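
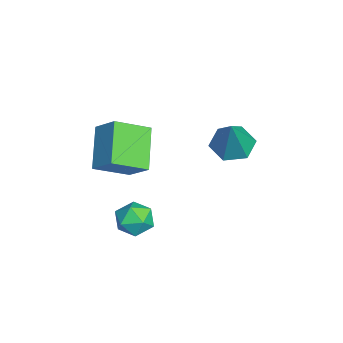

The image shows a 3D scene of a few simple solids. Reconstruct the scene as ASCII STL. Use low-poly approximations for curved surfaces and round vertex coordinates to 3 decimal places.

solid 
facet normal -0.392 -0.467 0.793
outer loop
vertex 1.018 -2.698 2.023
vertex 1.43 -3.346 1.845
vertex 1.741 -2.8 2.32
endloop
endfacet
facet normal -0.341 0.236 0.910
outer loop
vertex 1.018 -2.698 2.023
vertex 1.741 -2.8 2.32
vertex 1.521 -2.091 2.054
endloop
endfacet
facet normal -0.715 0.572 0.403
outer loop
vertex 1.018 -2.698 2.023
vertex 1.521 -2.091 2.054
vertex 1.073 -2.2 1.414
endloop
endfacet
facet normal -0.997 0.077 -0.027
outer loop
vertex 1.018 -2.698 2.023
vertex 1.073 -2.2 1.414
vertex 1.017 -2.975 1.284
endloop
endfacet
facet normal -0.797 -0.565 0.213
outer loop
vertex 1.018 -2.698 2.023
vertex 1.017 -2.975 1.284
vertex 1.43 -3.346 1.845
endloop
endfacet
facet normal 0.344 0.421 0.839
outer loop
vertex 1.521 -2.091 2.054
vertex 1.741 -2.8 2.32
vertex 2.243 -2.365 1.896
endloop
endfacet
facet normal 0.262 -0.714 0.649
outer loop
vertex 1.741 -2.8 2.32
vertex 1.43 -3.346 1.845
vertex 2.187 -3.14 1.766
endloop
endfacet
facet normal -0.394 -0.873 -0.287
outer loop
vertex 1.43 -3.346 1.845
vertex 1.017 -2.975 1.284
vertex 1.739 -3.249 1.126
endloop
endfacet
facet normal -0.716 0.165 -0.678
outer loop
vertex 1.017 -2.975 1.284
vertex 1.073 -2.2 1.414
vertex 1.519 -2.54 0.86
endloop
endfacet
facet normal -0.261 0.965 0.018
outer loop
vertex 1.073 -2.2 1.414
vertex 1.521 -2.091 2.054
vertex 1.83 -1.994 1.335
endloop
endfacet
facet normal 0.997 -0.077 0.027
outer loop
vertex 2.242 -2.642 1.157
vertex 2.243 -2.365 1.896
vertex 2.187 -3.14 1.766
endloop
endfacet
facet normal 0.715 -0.572 -0.403
outer loop
vertex 2.242 -2.642 1.157
vertex 2.187 -3.14 1.766
vertex 1.739 -3.249 1.126
endloop
endfacet
facet normal 0.341 -0.236 -0.910
outer loop
vertex 2.242 -2.642 1.157
vertex 1.739 -3.249 1.126
vertex 1.519 -2.54 0.86
endloop
endfacet
facet normal 0.392 0.467 -0.793
outer loop
vertex 2.242 -2.642 1.157
vertex 1.519 -2.54 0.86
vertex 1.83 -1.994 1.335
endloop
endfacet
facet normal 0.797 0.565 -0.213
outer loop
vertex 2.242 -2.642 1.157
vertex 1.83 -1.994 1.335
vertex 2.243 -2.365 1.896
endloop
endfacet
facet normal 0.716 -0.165 0.678
outer loop
vertex 2.187 -3.14 1.766
vertex 2.243 -2.365 1.896
vertex 1.741 -2.8 2.32
endloop
endfacet
facet normal 0.261 -0.965 -0.018
outer loop
vertex 1.739 -3.249 1.126
vertex 2.187 -3.14 1.766
vertex 1.43 -3.346 1.845
endloop
endfacet
facet normal -0.344 -0.421 -0.839
outer loop
vertex 1.519 -2.54 0.86
vertex 1.739 -3.249 1.126
vertex 1.017 -2.975 1.284
endloop
endfacet
facet normal -0.262 0.714 -0.649
outer loop
vertex 1.83 -1.994 1.335
vertex 1.519 -2.54 0.86
vertex 1.073 -2.2 1.414
endloop
endfacet
facet normal 0.394 0.873 0.287
outer loop
vertex 2.243 -2.365 1.896
vertex 1.83 -1.994 1.335
vertex 1.521 -2.091 2.054
endloop
endfacet
facet normal -0.487 0.058 -0.872
outer loop
vertex -1.766 0.559 2.011
vertex -2.463 0.927 2.425
vertex -1.816 1.443 2.098
endloop
endfacet
facet normal 0.990 0.068 -0.125
outer loop
vertex -1.766 0.559 2.011
vertex -1.816 1.443 2.098
vertex -1.517 0.813 4.115
endloop
endfacet
facet normal -0.487 0.059 -0.871
outer loop
vertex -1.816 1.443 2.098
vertex -2.463 0.927 2.425
vertex -2.512 1.811 2.512
endloop
endfacet
facet normal 0.540 0.823 0.177
outer loop
vertex -1.816 1.443 2.098
vertex -2.512 1.811 2.512
vertex -1.517 0.813 4.115
endloop
endfacet
facet normal -0.487 0.059 -0.871
outer loop
vertex -2.512 1.811 2.512
vertex -2.463 0.927 2.425
vertex -3.159 1.294 2.839
endloop
endfacet
facet normal -0.270 0.733 0.624
outer loop
vertex -2.512 1.811 2.512
vertex -3.159 1.294 2.839
vertex -1.517 0.813 4.115
endloop
endfacet
facet normal -0.488 0.058 -0.871
outer loop
vertex -3.159 1.294 2.839
vertex -2.463 0.927 2.425
vertex -3.109 0.41 2.752
endloop
endfacet
facet normal -0.630 -0.111 0.769
outer loop
vertex -3.159 1.294 2.839
vertex -3.109 0.41 2.752
vertex -1.517 0.813 4.115
endloop
endfacet
facet normal -0.487 0.058 -0.871
outer loop
vertex -3.109 0.41 2.752
vertex -2.463 0.927 2.425
vertex -2.413 0.042 2.338
endloop
endfacet
facet normal -0.180 -0.866 0.467
outer loop
vertex -3.109 0.41 2.752
vertex -2.413 0.042 2.338
vertex -1.517 0.813 4.115
endloop
endfacet
facet normal -0.487 0.058 -0.871
outer loop
vertex -2.413 0.042 2.338
vertex -2.463 0.927 2.425
vertex -1.766 0.559 2.011
endloop
endfacet
facet normal 0.630 -0.776 0.019
outer loop
vertex -2.413 0.042 2.338
vertex -1.766 0.559 2.011
vertex -1.517 0.813 4.115
endloop
endfacet
facet normal -0.793 0.055 0.606
outer loop
vertex -2.017 -4.07 3.757
vertex -1.345 -3.367 4.573
vertex -2.495 -2.749 3.012
endloop
endfacet
facet normal -0.529 -0.554 -0.643
outer loop
vertex -0.995 -2.853 1.867
vertex -2.017 -4.07 3.757
vertex -2.495 -2.749 3.012
endloop
endfacet
facet normal -0.793 0.055 0.606
outer loop
vertex -2.495 -2.749 3.012
vertex -1.345 -3.367 4.573
vertex -1.823 -2.046 3.828
endloop
endfacet
facet normal -0.300 0.831 -0.469
outer loop
vertex -1.823 -2.046 3.828
vertex -0.995 -2.853 1.867
vertex -2.495 -2.749 3.012
endloop
endfacet
facet normal 0.300 -0.831 0.469
outer loop
vertex -2.017 -4.07 3.757
vertex 0.155 -3.471 3.428
vertex -1.345 -3.367 4.573
endloop
endfacet
facet normal -0.529 -0.554 -0.643
outer loop
vertex -0.517 -4.174 2.612
vertex -2.017 -4.07 3.757
vertex -0.995 -2.853 1.867
endloop
endfacet
facet normal 0.300 -0.831 0.469
outer loop
vertex -0.517 -4.174 2.612
vertex 0.155 -3.471 3.428
vertex -2.017 -4.07 3.757
endloop
endfacet
facet normal 0.529 0.554 0.643
outer loop
vertex -1.345 -3.367 4.573
vertex 0.155 -3.471 3.428
vertex -1.823 -2.046 3.828
endloop
endfacet
facet normal -0.300 0.831 -0.469
outer loop
vertex -0.323 -2.15 2.683
vertex -0.995 -2.853 1.867
vertex -1.823 -2.046 3.828
endloop
endfacet
facet normal 0.529 0.554 0.643
outer loop
vertex -1.823 -2.046 3.828
vertex 0.155 -3.471 3.428
vertex -0.323 -2.15 2.683
endloop
endfacet
facet normal 0.793 -0.055 -0.606
outer loop
vertex -0.323 -2.15 2.683
vertex -0.517 -4.174 2.612
vertex -0.995 -2.853 1.867
endloop
endfacet
facet normal 0.793 -0.055 -0.606
outer loop
vertex 0.155 -3.471 3.428
vertex -0.517 -4.174 2.612
vertex -0.323 -2.15 2.683
endloop
endfacet

endsolid


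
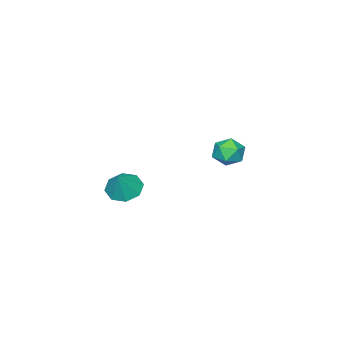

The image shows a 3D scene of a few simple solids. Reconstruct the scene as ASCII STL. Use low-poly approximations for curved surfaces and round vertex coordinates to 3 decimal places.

solid 
facet normal -0.793 0.019 0.609
outer loop
vertex -2.802 2.253 1.398
vertex -2.852 1.446 1.358
vertex -2.402 1.796 1.933
endloop
endfacet
facet normal -0.354 0.564 0.746
outer loop
vertex -2.802 2.253 1.398
vertex -2.402 1.796 1.933
vertex -2.045 2.447 1.61
endloop
endfacet
facet normal -0.284 0.947 0.148
outer loop
vertex -2.802 2.253 1.398
vertex -2.045 2.447 1.61
vertex -2.275 2.499 0.835
endloop
endfacet
facet normal -0.681 0.638 -0.359
outer loop
vertex -2.802 2.253 1.398
vertex -2.275 2.499 0.835
vertex -2.773 1.88 0.679
endloop
endfacet
facet normal -0.995 0.065 -0.074
outer loop
vertex -2.802 2.253 1.398
vertex -2.773 1.88 0.679
vertex -2.852 1.446 1.358
endloop
endfacet
facet normal 0.287 0.295 0.911
outer loop
vertex -2.045 2.447 1.61
vertex -2.402 1.796 1.933
vertex -1.627 1.76 1.701
endloop
endfacet
facet normal -0.424 -0.588 0.689
outer loop
vertex -2.402 1.796 1.933
vertex -2.852 1.446 1.358
vertex -2.125 1.141 1.545
endloop
endfacet
facet normal -0.752 -0.512 -0.415
outer loop
vertex -2.852 1.446 1.358
vertex -2.773 1.88 0.679
vertex -2.355 1.193 0.77
endloop
endfacet
facet normal -0.243 0.416 -0.876
outer loop
vertex -2.773 1.88 0.679
vertex -2.275 2.499 0.835
vertex -1.998 1.844 0.447
endloop
endfacet
facet normal 0.399 0.915 -0.057
outer loop
vertex -2.275 2.499 0.835
vertex -2.045 2.447 1.61
vertex -1.548 2.194 1.022
endloop
endfacet
facet normal 0.681 -0.638 0.359
outer loop
vertex -1.598 1.387 0.982
vertex -1.627 1.76 1.701
vertex -2.125 1.141 1.545
endloop
endfacet
facet normal 0.284 -0.947 -0.148
outer loop
vertex -1.598 1.387 0.982
vertex -2.125 1.141 1.545
vertex -2.355 1.193 0.77
endloop
endfacet
facet normal 0.354 -0.564 -0.746
outer loop
vertex -1.598 1.387 0.982
vertex -2.355 1.193 0.77
vertex -1.998 1.844 0.447
endloop
endfacet
facet normal 0.793 -0.019 -0.609
outer loop
vertex -1.598 1.387 0.982
vertex -1.998 1.844 0.447
vertex -1.548 2.194 1.022
endloop
endfacet
facet normal 0.995 -0.065 0.074
outer loop
vertex -1.598 1.387 0.982
vertex -1.548 2.194 1.022
vertex -1.627 1.76 1.701
endloop
endfacet
facet normal 0.243 -0.416 0.876
outer loop
vertex -2.125 1.141 1.545
vertex -1.627 1.76 1.701
vertex -2.402 1.796 1.933
endloop
endfacet
facet normal -0.399 -0.915 0.057
outer loop
vertex -2.355 1.193 0.77
vertex -2.125 1.141 1.545
vertex -2.852 1.446 1.358
endloop
endfacet
facet normal -0.287 -0.295 -0.911
outer loop
vertex -1.998 1.844 0.447
vertex -2.355 1.193 0.77
vertex -2.773 1.88 0.679
endloop
endfacet
facet normal 0.424 0.588 -0.689
outer loop
vertex -1.548 2.194 1.022
vertex -1.998 1.844 0.447
vertex -2.275 2.499 0.835
endloop
endfacet
facet normal 0.752 0.512 0.415
outer loop
vertex -1.627 1.76 1.701
vertex -1.548 2.194 1.022
vertex -2.045 2.447 1.61
endloop
endfacet
facet normal -0.549 -0.213 -0.808
outer loop
vertex 4.185 0.802 0.632
vertex 3.492 0.879 1.083
vertex 3.958 1.395 0.63
endloop
endfacet
facet normal 0.932 0.356 -0.073
outer loop
vertex 4.185 0.802 0.632
vertex 3.958 1.395 0.63
vertex 4.168 1.141 2.077
endloop
endfacet
facet normal -0.549 -0.213 -0.808
outer loop
vertex 3.958 1.395 0.63
vertex 3.492 0.879 1.083
vertex 3.458 1.686 0.893
endloop
endfacet
facet normal 0.530 0.845 0.072
outer loop
vertex 3.958 1.395 0.63
vertex 3.458 1.686 0.893
vertex 4.168 1.141 2.077
endloop
endfacet
facet normal -0.549 -0.213 -0.808
outer loop
vertex 3.458 1.686 0.893
vertex 3.492 0.879 1.083
vertex 2.978 1.504 1.267
endloop
endfacet
facet normal -0.013 0.905 0.424
outer loop
vertex 3.458 1.686 0.893
vertex 2.978 1.504 1.267
vertex 4.168 1.141 2.077
endloop
endfacet
facet normal -0.549 -0.214 -0.808
outer loop
vertex 2.978 1.504 1.267
vertex 3.492 0.879 1.083
vertex 2.799 0.955 1.534
endloop
endfacet
facet normal -0.377 0.502 0.779
outer loop
vertex 2.978 1.504 1.267
vertex 2.799 0.955 1.534
vertex 4.168 1.141 2.077
endloop
endfacet
facet normal -0.549 -0.214 -0.808
outer loop
vertex 2.799 0.955 1.534
vertex 3.492 0.879 1.083
vertex 3.027 0.362 1.536
endloop
endfacet
facet normal -0.350 -0.131 0.927
outer loop
vertex 2.799 0.955 1.534
vertex 3.027 0.362 1.536
vertex 4.168 1.141 2.077
endloop
endfacet
facet normal -0.549 -0.214 -0.808
outer loop
vertex 3.027 0.362 1.536
vertex 3.492 0.879 1.083
vertex 3.527 0.071 1.273
endloop
endfacet
facet normal 0.052 -0.619 0.783
outer loop
vertex 3.027 0.362 1.536
vertex 3.527 0.071 1.273
vertex 4.168 1.141 2.077
endloop
endfacet
facet normal -0.549 -0.214 -0.808
outer loop
vertex 3.527 0.071 1.273
vertex 3.492 0.879 1.083
vertex 4.006 0.254 0.899
endloop
endfacet
facet normal 0.595 -0.679 0.430
outer loop
vertex 3.527 0.071 1.273
vertex 4.006 0.254 0.899
vertex 4.168 1.141 2.077
endloop
endfacet
facet normal -0.549 -0.214 -0.808
outer loop
vertex 4.006 0.254 0.899
vertex 3.492 0.879 1.083
vertex 4.185 0.802 0.632
endloop
endfacet
facet normal 0.958 -0.276 0.076
outer loop
vertex 4.006 0.254 0.899
vertex 4.185 0.802 0.632
vertex 4.168 1.141 2.077
endloop
endfacet

endsolid


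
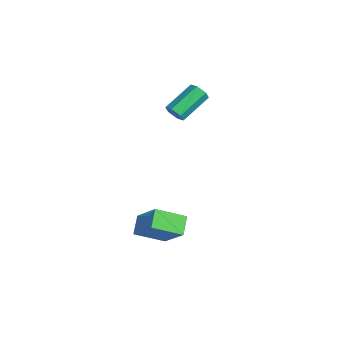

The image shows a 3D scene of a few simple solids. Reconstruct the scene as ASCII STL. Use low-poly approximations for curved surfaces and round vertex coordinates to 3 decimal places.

solid 
facet normal -0.659 0.464 0.592
outer loop
vertex 3.417 -1.352 -2.654
vertex 3.757 -0.092 -3.263
vertex 2.131 -1.602 -3.888
endloop
endfacet
facet normal -0.236 -0.875 0.423
outer loop
vertex 2.763 -2.048 -4.457
vertex 3.417 -1.352 -2.654
vertex 2.131 -1.602 -3.888
endloop
endfacet
facet normal -0.659 0.464 0.592
outer loop
vertex 2.131 -1.602 -3.888
vertex 3.757 -0.092 -3.263
vertex 2.471 -0.342 -4.497
endloop
endfacet
facet normal -0.715 -0.138 -0.685
outer loop
vertex 2.471 -0.342 -4.497
vertex 2.763 -2.048 -4.457
vertex 2.131 -1.602 -3.888
endloop
endfacet
facet normal 0.715 0.138 0.685
outer loop
vertex 3.417 -1.352 -2.654
vertex 4.389 -0.538 -3.832
vertex 3.757 -0.092 -3.263
endloop
endfacet
facet normal -0.236 -0.875 0.423
outer loop
vertex 4.049 -1.798 -3.223
vertex 3.417 -1.352 -2.654
vertex 2.763 -2.048 -4.457
endloop
endfacet
facet normal 0.715 0.138 0.685
outer loop
vertex 4.049 -1.798 -3.223
vertex 4.389 -0.538 -3.832
vertex 3.417 -1.352 -2.654
endloop
endfacet
facet normal 0.236 0.875 -0.423
outer loop
vertex 3.757 -0.092 -3.263
vertex 4.389 -0.538 -3.832
vertex 2.471 -0.342 -4.497
endloop
endfacet
facet normal -0.715 -0.138 -0.685
outer loop
vertex 3.103 -0.788 -5.066
vertex 2.763 -2.048 -4.457
vertex 2.471 -0.342 -4.497
endloop
endfacet
facet normal 0.236 0.875 -0.423
outer loop
vertex 2.471 -0.342 -4.497
vertex 4.389 -0.538 -3.832
vertex 3.103 -0.788 -5.066
endloop
endfacet
facet normal 0.659 -0.464 -0.592
outer loop
vertex 3.103 -0.788 -5.066
vertex 4.049 -1.798 -3.223
vertex 2.763 -2.048 -4.457
endloop
endfacet
facet normal 0.659 -0.464 -0.592
outer loop
vertex 4.389 -0.538 -3.832
vertex 4.049 -1.798 -3.223
vertex 3.103 -0.788 -5.066
endloop
endfacet
facet normal 0.265 -0.831 -0.489
outer loop
vertex -1.552 1.568 -0.407
vertex -1.716 1.778 -0.853
vertex -1.224 1.845 -0.7
endloop
endfacet
facet normal 0.729 -0.159 0.666
outer loop
vertex -1.552 1.568 -0.407
vertex -1.224 1.845 -0.7
vertex -2.0 2.972 0.419
endloop
endfacet
facet normal 0.729 -0.159 0.666
outer loop
vertex -2.0 2.972 0.419
vertex -1.224 1.845 -0.7
vertex -1.672 3.249 0.126
endloop
endfacet
facet normal -0.265 0.831 0.489
outer loop
vertex -2.0 2.972 0.419
vertex -1.672 3.249 0.126
vertex -2.164 3.182 -0.027
endloop
endfacet
facet normal 0.265 -0.831 -0.489
outer loop
vertex -1.224 1.845 -0.7
vertex -1.716 1.778 -0.853
vertex -1.388 2.055 -1.146
endloop
endfacet
facet normal 0.911 0.382 -0.155
outer loop
vertex -1.224 1.845 -0.7
vertex -1.388 2.055 -1.146
vertex -1.672 3.249 0.126
endloop
endfacet
facet normal 0.911 0.382 -0.155
outer loop
vertex -1.672 3.249 0.126
vertex -1.388 2.055 -1.146
vertex -1.836 3.459 -0.32
endloop
endfacet
facet normal -0.265 0.831 0.489
outer loop
vertex -1.672 3.249 0.126
vertex -1.836 3.459 -0.32
vertex -2.164 3.182 -0.027
endloop
endfacet
facet normal 0.265 -0.831 -0.489
outer loop
vertex -1.388 2.055 -1.146
vertex -1.716 1.778 -0.853
vertex -1.88 1.988 -1.299
endloop
endfacet
facet normal 0.182 0.541 -0.821
outer loop
vertex -1.388 2.055 -1.146
vertex -1.88 1.988 -1.299
vertex -1.836 3.459 -0.32
endloop
endfacet
facet normal 0.182 0.541 -0.821
outer loop
vertex -1.836 3.459 -0.32
vertex -1.88 1.988 -1.299
vertex -2.328 3.392 -0.473
endloop
endfacet
facet normal -0.265 0.831 0.489
outer loop
vertex -1.836 3.459 -0.32
vertex -2.328 3.392 -0.473
vertex -2.164 3.182 -0.027
endloop
endfacet
facet normal 0.265 -0.831 -0.489
outer loop
vertex -1.88 1.988 -1.299
vertex -1.716 1.778 -0.853
vertex -2.208 1.711 -1.006
endloop
endfacet
facet normal -0.729 0.159 -0.666
outer loop
vertex -1.88 1.988 -1.299
vertex -2.208 1.711 -1.006
vertex -2.328 3.392 -0.473
endloop
endfacet
facet normal -0.729 0.159 -0.666
outer loop
vertex -2.328 3.392 -0.473
vertex -2.208 1.711 -1.006
vertex -2.656 3.115 -0.18
endloop
endfacet
facet normal -0.265 0.831 0.489
outer loop
vertex -2.328 3.392 -0.473
vertex -2.656 3.115 -0.18
vertex -2.164 3.182 -0.027
endloop
endfacet
facet normal 0.265 -0.831 -0.489
outer loop
vertex -2.208 1.711 -1.006
vertex -1.716 1.778 -0.853
vertex -2.044 1.501 -0.56
endloop
endfacet
facet normal -0.911 -0.382 0.155
outer loop
vertex -2.208 1.711 -1.006
vertex -2.044 1.501 -0.56
vertex -2.656 3.115 -0.18
endloop
endfacet
facet normal -0.911 -0.382 0.155
outer loop
vertex -2.656 3.115 -0.18
vertex -2.044 1.501 -0.56
vertex -2.492 2.905 0.266
endloop
endfacet
facet normal -0.265 0.831 0.489
outer loop
vertex -2.656 3.115 -0.18
vertex -2.492 2.905 0.266
vertex -2.164 3.182 -0.027
endloop
endfacet
facet normal 0.265 -0.831 -0.489
outer loop
vertex -2.044 1.501 -0.56
vertex -1.716 1.778 -0.853
vertex -1.552 1.568 -0.407
endloop
endfacet
facet normal -0.182 -0.541 0.821
outer loop
vertex -2.044 1.501 -0.56
vertex -1.552 1.568 -0.407
vertex -2.492 2.905 0.266
endloop
endfacet
facet normal -0.182 -0.541 0.821
outer loop
vertex -2.492 2.905 0.266
vertex -1.552 1.568 -0.407
vertex -2.0 2.972 0.419
endloop
endfacet
facet normal -0.265 0.831 0.489
outer loop
vertex -2.492 2.905 0.266
vertex -2.0 2.972 0.419
vertex -2.164 3.182 -0.027
endloop
endfacet

endsolid


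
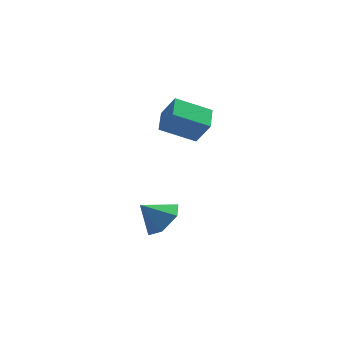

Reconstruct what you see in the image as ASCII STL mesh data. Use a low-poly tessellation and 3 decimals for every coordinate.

solid 
facet normal -0.890 -0.099 0.446
outer loop
vertex -1.645 1.83 4.19
vertex -1.587 3.048 4.577
vertex -2.295 2.244 2.985
endloop
endfacet
facet normal -0.045 -0.952 -0.303
outer loop
vertex -0.613 2.432 2.143
vertex -1.645 1.83 4.19
vertex -2.295 2.244 2.985
endloop
endfacet
facet normal -0.890 -0.099 0.446
outer loop
vertex -2.295 2.244 2.985
vertex -1.587 3.048 4.577
vertex -2.236 3.463 3.373
endloop
endfacet
facet normal -0.454 0.290 -0.842
outer loop
vertex -2.236 3.463 3.373
vertex -0.613 2.432 2.143
vertex -2.295 2.244 2.985
endloop
endfacet
facet normal 0.454 -0.289 0.843
outer loop
vertex -1.645 1.83 4.19
vertex 0.095 3.236 3.735
vertex -1.587 3.048 4.577
endloop
endfacet
facet normal -0.046 -0.952 -0.303
outer loop
vertex 0.036 2.017 3.347
vertex -1.645 1.83 4.19
vertex -0.613 2.432 2.143
endloop
endfacet
facet normal 0.455 -0.290 0.842
outer loop
vertex 0.036 2.017 3.347
vertex 0.095 3.236 3.735
vertex -1.645 1.83 4.19
endloop
endfacet
facet normal 0.046 0.952 0.303
outer loop
vertex -1.587 3.048 4.577
vertex 0.095 3.236 3.735
vertex -2.236 3.463 3.373
endloop
endfacet
facet normal -0.455 0.289 -0.842
outer loop
vertex -0.555 3.65 2.53
vertex -0.613 2.432 2.143
vertex -2.236 3.463 3.373
endloop
endfacet
facet normal 0.046 0.952 0.302
outer loop
vertex -2.236 3.463 3.373
vertex 0.095 3.236 3.735
vertex -0.555 3.65 2.53
endloop
endfacet
facet normal 0.890 0.099 -0.445
outer loop
vertex -0.555 3.65 2.53
vertex 0.036 2.017 3.347
vertex -0.613 2.432 2.143
endloop
endfacet
facet normal 0.890 0.099 -0.446
outer loop
vertex 0.095 3.236 3.735
vertex 0.036 2.017 3.347
vertex -0.555 3.65 2.53
endloop
endfacet
facet normal 0.728 0.035 -0.685
outer loop
vertex -1.393 1.579 -1.535
vertex -2.046 1.085 -2.254
vertex -2.034 2.173 -2.186
endloop
endfacet
facet normal -0.104 0.682 0.724
outer loop
vertex -1.393 1.579 -1.535
vertex -2.034 2.173 -2.186
vertex -3.094 1.035 -1.266
endloop
endfacet
facet normal 0.727 0.035 -0.686
outer loop
vertex -2.034 2.173 -2.186
vertex -2.046 1.085 -2.254
vertex -2.688 1.679 -2.904
endloop
endfacet
facet normal -0.677 0.726 0.118
outer loop
vertex -2.034 2.173 -2.186
vertex -2.688 1.679 -2.904
vertex -3.094 1.035 -1.266
endloop
endfacet
facet normal 0.727 0.035 -0.686
outer loop
vertex -2.688 1.679 -2.904
vertex -2.046 1.085 -2.254
vertex -2.7 0.591 -2.972
endloop
endfacet
facet normal -0.973 0.025 -0.231
outer loop
vertex -2.688 1.679 -2.904
vertex -2.7 0.591 -2.972
vertex -3.094 1.035 -1.266
endloop
endfacet
facet normal 0.727 0.035 -0.686
outer loop
vertex -2.7 0.591 -2.972
vertex -2.046 1.085 -2.254
vertex -2.058 -0.003 -2.322
endloop
endfacet
facet normal -0.694 -0.720 0.027
outer loop
vertex -2.7 0.591 -2.972
vertex -2.058 -0.003 -2.322
vertex -3.094 1.035 -1.266
endloop
endfacet
facet normal 0.727 0.035 -0.685
outer loop
vertex -2.058 -0.003 -2.322
vertex -2.046 1.085 -2.254
vertex -1.404 0.491 -1.603
endloop
endfacet
facet normal -0.120 -0.764 0.634
outer loop
vertex -2.058 -0.003 -2.322
vertex -1.404 0.491 -1.603
vertex -3.094 1.035 -1.266
endloop
endfacet
facet normal 0.728 0.035 -0.685
outer loop
vertex -1.404 0.491 -1.603
vertex -2.046 1.085 -2.254
vertex -1.393 1.579 -1.535
endloop
endfacet
facet normal 0.176 -0.063 0.982
outer loop
vertex -1.404 0.491 -1.603
vertex -1.393 1.579 -1.535
vertex -3.094 1.035 -1.266
endloop
endfacet

endsolid


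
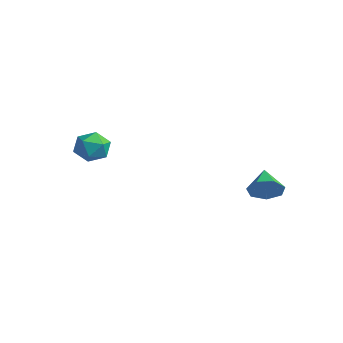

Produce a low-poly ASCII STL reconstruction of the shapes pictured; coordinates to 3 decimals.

solid 
facet normal -0.982 -0.002 0.189
outer loop
vertex -1.68 -3.481 -1.533
vertex -1.503 -3.74 -0.618
vertex -1.551 -2.804 -0.855
endloop
endfacet
facet normal -0.821 0.474 -0.317
outer loop
vertex -1.68 -3.481 -1.533
vertex -1.551 -2.804 -0.855
vertex -1.151 -2.696 -1.729
endloop
endfacet
facet normal -0.504 0.127 -0.854
outer loop
vertex -1.68 -3.481 -1.533
vertex -1.151 -2.696 -1.729
vertex -0.856 -3.565 -2.032
endloop
endfacet
facet normal -0.469 -0.565 -0.679
outer loop
vertex -1.68 -3.481 -1.533
vertex -0.856 -3.565 -2.032
vertex -1.073 -4.211 -1.345
endloop
endfacet
facet normal -0.764 -0.644 -0.035
outer loop
vertex -1.68 -3.481 -1.533
vertex -1.073 -4.211 -1.345
vertex -1.503 -3.74 -0.618
endloop
endfacet
facet normal -0.351 0.935 -0.045
outer loop
vertex -1.151 -2.696 -1.729
vertex -1.551 -2.804 -0.855
vertex -0.647 -2.469 -0.935
endloop
endfacet
facet normal -0.610 0.165 0.775
outer loop
vertex -1.551 -2.804 -0.855
vertex -1.503 -3.74 -0.618
vertex -0.864 -3.115 -0.248
endloop
endfacet
facet normal -0.258 -0.873 0.413
outer loop
vertex -1.503 -3.74 -0.618
vertex -1.073 -4.211 -1.345
vertex -0.569 -3.984 -0.551
endloop
endfacet
facet normal 0.220 -0.744 -0.630
outer loop
vertex -1.073 -4.211 -1.345
vertex -0.856 -3.565 -2.032
vertex -0.169 -3.876 -1.425
endloop
endfacet
facet normal 0.163 0.374 -0.913
outer loop
vertex -0.856 -3.565 -2.032
vertex -1.151 -2.696 -1.729
vertex -0.217 -2.94 -1.662
endloop
endfacet
facet normal 0.469 0.565 0.679
outer loop
vertex -0.04 -3.199 -0.747
vertex -0.647 -2.469 -0.935
vertex -0.864 -3.115 -0.248
endloop
endfacet
facet normal 0.504 -0.127 0.854
outer loop
vertex -0.04 -3.199 -0.747
vertex -0.864 -3.115 -0.248
vertex -0.569 -3.984 -0.551
endloop
endfacet
facet normal 0.821 -0.474 0.317
outer loop
vertex -0.04 -3.199 -0.747
vertex -0.569 -3.984 -0.551
vertex -0.169 -3.876 -1.425
endloop
endfacet
facet normal 0.982 0.002 -0.189
outer loop
vertex -0.04 -3.199 -0.747
vertex -0.169 -3.876 -1.425
vertex -0.217 -2.94 -1.662
endloop
endfacet
facet normal 0.764 0.644 0.035
outer loop
vertex -0.04 -3.199 -0.747
vertex -0.217 -2.94 -1.662
vertex -0.647 -2.469 -0.935
endloop
endfacet
facet normal -0.220 0.744 0.630
outer loop
vertex -0.864 -3.115 -0.248
vertex -0.647 -2.469 -0.935
vertex -1.551 -2.804 -0.855
endloop
endfacet
facet normal -0.163 -0.374 0.913
outer loop
vertex -0.569 -3.984 -0.551
vertex -0.864 -3.115 -0.248
vertex -1.503 -3.74 -0.618
endloop
endfacet
facet normal 0.351 -0.935 0.045
outer loop
vertex -0.169 -3.876 -1.425
vertex -0.569 -3.984 -0.551
vertex -1.073 -4.211 -1.345
endloop
endfacet
facet normal 0.610 -0.165 -0.775
outer loop
vertex -0.217 -2.94 -1.662
vertex -0.169 -3.876 -1.425
vertex -0.856 -3.565 -2.032
endloop
endfacet
facet normal 0.258 0.873 -0.413
outer loop
vertex -0.647 -2.469 -0.935
vertex -0.217 -2.94 -1.662
vertex -1.151 -2.696 -1.729
endloop
endfacet
facet normal 0.749 -0.437 -0.498
outer loop
vertex 5.074 2.787 -2.548
vertex 4.542 2.713 -3.283
vertex 5.095 3.396 -3.05
endloop
endfacet
facet normal 0.221 0.616 0.756
outer loop
vertex 5.074 2.787 -2.548
vertex 5.095 3.396 -3.05
vertex 3.418 3.367 -2.537
endloop
endfacet
facet normal 0.749 -0.437 -0.498
outer loop
vertex 5.095 3.396 -3.05
vertex 4.542 2.713 -3.283
vertex 4.7 3.491 -3.727
endloop
endfacet
facet normal 0.022 0.992 0.127
outer loop
vertex 5.095 3.396 -3.05
vertex 4.7 3.491 -3.727
vertex 3.418 3.367 -2.537
endloop
endfacet
facet normal 0.750 -0.436 -0.498
outer loop
vertex 4.7 3.491 -3.727
vertex 4.542 2.713 -3.283
vertex 4.186 2.999 -4.07
endloop
endfacet
facet normal -0.465 0.779 -0.420
outer loop
vertex 4.7 3.491 -3.727
vertex 4.186 2.999 -4.07
vertex 3.418 3.367 -2.537
endloop
endfacet
facet normal 0.750 -0.436 -0.498
outer loop
vertex 4.186 2.999 -4.07
vertex 4.542 2.713 -3.283
vertex 3.94 2.292 -3.821
endloop
endfacet
facet normal -0.872 0.138 -0.470
outer loop
vertex 4.186 2.999 -4.07
vertex 3.94 2.292 -3.821
vertex 3.418 3.367 -2.537
endloop
endfacet
facet normal 0.750 -0.436 -0.497
outer loop
vertex 3.94 2.292 -3.821
vertex 4.542 2.713 -3.283
vertex 4.147 1.901 -3.166
endloop
endfacet
facet normal -0.893 -0.450 0.014
outer loop
vertex 3.94 2.292 -3.821
vertex 4.147 1.901 -3.166
vertex 3.418 3.367 -2.537
endloop
endfacet
facet normal 0.750 -0.436 -0.498
outer loop
vertex 4.147 1.901 -3.166
vertex 4.542 2.713 -3.283
vertex 4.651 2.121 -2.6
endloop
endfacet
facet normal -0.513 -0.541 0.667
outer loop
vertex 4.147 1.901 -3.166
vertex 4.651 2.121 -2.6
vertex 3.418 3.367 -2.537
endloop
endfacet
facet normal 0.749 -0.437 -0.498
outer loop
vertex 4.651 2.121 -2.6
vertex 4.542 2.713 -3.283
vertex 5.074 2.787 -2.548
endloop
endfacet
facet normal -0.017 -0.067 0.998
outer loop
vertex 4.651 2.121 -2.6
vertex 5.074 2.787 -2.548
vertex 3.418 3.367 -2.537
endloop
endfacet

endsolid


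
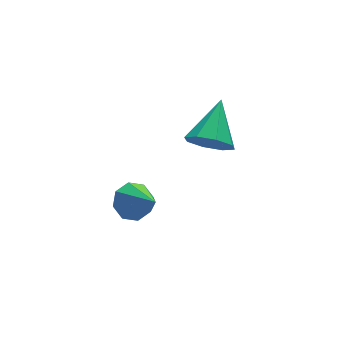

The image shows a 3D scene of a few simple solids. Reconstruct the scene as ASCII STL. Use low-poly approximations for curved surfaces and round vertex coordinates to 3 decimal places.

solid 
facet normal -0.535 -0.676 -0.507
outer loop
vertex 2.17 2.526 -2.061
vertex 1.434 2.898 -1.781
vertex 1.954 3.004 -2.471
endloop
endfacet
facet normal 0.931 0.128 -0.341
outer loop
vertex 2.17 2.526 -2.061
vertex 1.954 3.004 -2.471
vertex 2.386 4.102 -0.879
endloop
endfacet
facet normal -0.535 -0.676 -0.507
outer loop
vertex 1.954 3.004 -2.471
vertex 1.434 2.898 -1.781
vertex 1.434 3.42 -2.477
endloop
endfacet
facet normal 0.514 0.634 -0.577
outer loop
vertex 1.954 3.004 -2.471
vertex 1.434 3.42 -2.477
vertex 2.386 4.102 -0.879
endloop
endfacet
facet normal -0.534 -0.676 -0.507
outer loop
vertex 1.434 3.42 -2.477
vertex 1.434 2.898 -1.781
vertex 0.914 3.53 -2.076
endloop
endfacet
facet normal -0.075 0.933 -0.353
outer loop
vertex 1.434 3.42 -2.477
vertex 0.914 3.53 -2.076
vertex 2.386 4.102 -0.879
endloop
endfacet
facet normal -0.535 -0.676 -0.507
outer loop
vertex 0.914 3.53 -2.076
vertex 1.434 2.898 -1.781
vertex 0.699 3.27 -1.502
endloop
endfacet
facet normal -0.492 0.848 0.200
outer loop
vertex 0.914 3.53 -2.076
vertex 0.699 3.27 -1.502
vertex 2.386 4.102 -0.879
endloop
endfacet
facet normal -0.535 -0.677 -0.506
outer loop
vertex 0.699 3.27 -1.502
vertex 1.434 2.898 -1.781
vertex 0.915 2.792 -1.091
endloop
endfacet
facet normal -0.492 0.429 0.758
outer loop
vertex 0.699 3.27 -1.502
vertex 0.915 2.792 -1.091
vertex 2.386 4.102 -0.879
endloop
endfacet
facet normal -0.535 -0.676 -0.506
outer loop
vertex 0.915 2.792 -1.091
vertex 1.434 2.898 -1.781
vertex 1.435 2.376 -1.085
endloop
endfacet
facet normal -0.074 -0.078 0.994
outer loop
vertex 0.915 2.792 -1.091
vertex 1.435 2.376 -1.085
vertex 2.386 4.102 -0.879
endloop
endfacet
facet normal -0.535 -0.676 -0.507
outer loop
vertex 1.435 2.376 -1.085
vertex 1.434 2.898 -1.781
vertex 1.955 2.266 -1.487
endloop
endfacet
facet normal 0.516 -0.376 0.770
outer loop
vertex 1.435 2.376 -1.085
vertex 1.955 2.266 -1.487
vertex 2.386 4.102 -0.879
endloop
endfacet
facet normal -0.535 -0.676 -0.507
outer loop
vertex 1.955 2.266 -1.487
vertex 1.434 2.898 -1.781
vertex 2.17 2.526 -2.061
endloop
endfacet
facet normal 0.932 -0.291 0.217
outer loop
vertex 1.955 2.266 -1.487
vertex 2.17 2.526 -2.061
vertex 2.386 4.102 -0.879
endloop
endfacet
facet normal -0.169 0.729 -0.663
outer loop
vertex -1.546 0.474 -1.009
vertex -2.235 0.413 -0.9
vertex -1.721 0.792 -0.615
endloop
endfacet
facet normal 0.925 0.043 0.377
outer loop
vertex -1.546 0.474 -1.009
vertex -1.721 0.792 -0.615
vertex -1.965 -0.753 0.16
endloop
endfacet
facet normal -0.169 0.728 -0.664
outer loop
vertex -1.721 0.792 -0.615
vertex -2.235 0.413 -0.9
vertex -2.196 0.889 -0.388
endloop
endfacet
facet normal 0.461 0.339 0.820
outer loop
vertex -1.721 0.792 -0.615
vertex -2.196 0.889 -0.388
vertex -1.965 -0.753 0.16
endloop
endfacet
facet normal -0.170 0.728 -0.664
outer loop
vertex -2.196 0.889 -0.388
vertex -2.235 0.413 -0.9
vertex -2.695 0.706 -0.461
endloop
endfacet
facet normal -0.238 0.277 0.931
outer loop
vertex -2.196 0.889 -0.388
vertex -2.695 0.706 -0.461
vertex -1.965 -0.753 0.16
endloop
endfacet
facet normal -0.167 0.730 -0.663
outer loop
vertex -2.695 0.706 -0.461
vertex -2.235 0.413 -0.9
vertex -2.924 0.353 -0.792
endloop
endfacet
facet normal -0.760 -0.108 0.641
outer loop
vertex -2.695 0.706 -0.461
vertex -2.924 0.353 -0.792
vertex -1.965 -0.753 0.16
endloop
endfacet
facet normal -0.168 0.729 -0.664
outer loop
vertex -2.924 0.353 -0.792
vertex -2.235 0.413 -0.9
vertex -2.75 0.034 -1.186
endloop
endfacet
facet normal -0.800 -0.588 0.123
outer loop
vertex -2.924 0.353 -0.792
vertex -2.75 0.034 -1.186
vertex -1.965 -0.753 0.16
endloop
endfacet
facet normal -0.169 0.730 -0.663
outer loop
vertex -2.75 0.034 -1.186
vertex -2.235 0.413 -0.9
vertex -2.274 -0.062 -1.413
endloop
endfacet
facet normal -0.333 -0.886 -0.324
outer loop
vertex -2.75 0.034 -1.186
vertex -2.274 -0.062 -1.413
vertex -1.965 -0.753 0.16
endloop
endfacet
facet normal -0.169 0.730 -0.663
outer loop
vertex -2.274 -0.062 -1.413
vertex -2.235 0.413 -0.9
vertex -1.776 0.12 -1.34
endloop
endfacet
facet normal 0.365 -0.824 -0.434
outer loop
vertex -2.274 -0.062 -1.413
vertex -1.776 0.12 -1.34
vertex -1.965 -0.753 0.16
endloop
endfacet
facet normal -0.169 0.730 -0.663
outer loop
vertex -1.776 0.12 -1.34
vertex -2.235 0.413 -0.9
vertex -1.546 0.474 -1.009
endloop
endfacet
facet normal 0.886 -0.440 -0.145
outer loop
vertex -1.776 0.12 -1.34
vertex -1.546 0.474 -1.009
vertex -1.965 -0.753 0.16
endloop
endfacet

endsolid


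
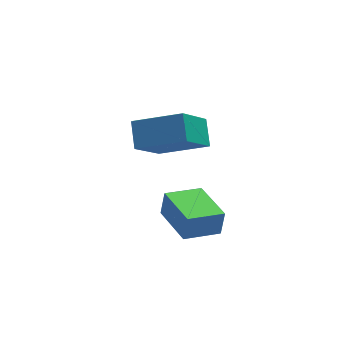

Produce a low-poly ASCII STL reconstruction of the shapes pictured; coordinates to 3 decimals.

solid 
facet normal -0.496 -0.500 0.710
outer loop
vertex 1.444 -0.016 1.09
vertex -0.212 0.609 0.372
vertex 1.394 -0.914 0.423
endloop
endfacet
facet normal 0.867 -0.327 0.376
outer loop
vertex 2.412 0.111 -1.032
vertex 1.444 -0.016 1.09
vertex 1.394 -0.914 0.423
endloop
endfacet
facet normal -0.497 -0.500 0.710
outer loop
vertex 1.394 -0.914 0.423
vertex -0.212 0.609 0.372
vertex -0.261 -0.289 -0.295
endloop
endfacet
facet normal -0.044 -0.802 -0.596
outer loop
vertex -0.261 -0.289 -0.295
vertex 2.412 0.111 -1.032
vertex 1.394 -0.914 0.423
endloop
endfacet
facet normal 0.044 0.802 0.596
outer loop
vertex 1.444 -0.016 1.09
vertex 0.806 1.634 -1.083
vertex -0.212 0.609 0.372
endloop
endfacet
facet normal 0.867 -0.327 0.376
outer loop
vertex 2.461 1.009 -0.365
vertex 1.444 -0.016 1.09
vertex 2.412 0.111 -1.032
endloop
endfacet
facet normal 0.044 0.802 0.596
outer loop
vertex 2.461 1.009 -0.365
vertex 0.806 1.634 -1.083
vertex 1.444 -0.016 1.09
endloop
endfacet
facet normal -0.867 0.327 -0.376
outer loop
vertex -0.212 0.609 0.372
vertex 0.806 1.634 -1.083
vertex -0.261 -0.289 -0.295
endloop
endfacet
facet normal -0.044 -0.802 -0.596
outer loop
vertex 0.756 0.736 -1.75
vertex 2.412 0.111 -1.032
vertex -0.261 -0.289 -0.295
endloop
endfacet
facet normal -0.867 0.327 -0.376
outer loop
vertex -0.261 -0.289 -0.295
vertex 0.806 1.634 -1.083
vertex 0.756 0.736 -1.75
endloop
endfacet
facet normal 0.496 0.500 -0.710
outer loop
vertex 0.756 0.736 -1.75
vertex 2.461 1.009 -0.365
vertex 2.412 0.111 -1.032
endloop
endfacet
facet normal 0.497 0.500 -0.710
outer loop
vertex 0.806 1.634 -1.083
vertex 2.461 1.009 -0.365
vertex 0.756 0.736 -1.75
endloop
endfacet
facet normal -0.951 -0.228 0.207
outer loop
vertex 1.28 -1.676 -3.185
vertex 0.82 0.063 -3.384
vertex 1.11 -1.831 -4.137
endloop
endfacet
facet normal 0.254 -0.961 0.111
outer loop
vertex 2.48 -1.503 -4.436
vertex 1.28 -1.676 -3.185
vertex 1.11 -1.831 -4.137
endloop
endfacet
facet normal -0.951 -0.228 0.207
outer loop
vertex 1.11 -1.831 -4.137
vertex 0.82 0.063 -3.384
vertex 0.65 -0.092 -4.337
endloop
endfacet
facet normal -0.174 -0.158 -0.972
outer loop
vertex 0.65 -0.092 -4.337
vertex 2.48 -1.503 -4.436
vertex 1.11 -1.831 -4.137
endloop
endfacet
facet normal 0.174 0.157 0.972
outer loop
vertex 1.28 -1.676 -3.185
vertex 2.19 0.391 -3.683
vertex 0.82 0.063 -3.384
endloop
endfacet
facet normal 0.254 -0.961 0.111
outer loop
vertex 2.65 -1.348 -3.483
vertex 1.28 -1.676 -3.185
vertex 2.48 -1.503 -4.436
endloop
endfacet
facet normal 0.174 0.158 0.972
outer loop
vertex 2.65 -1.348 -3.483
vertex 2.19 0.391 -3.683
vertex 1.28 -1.676 -3.185
endloop
endfacet
facet normal -0.254 0.961 -0.111
outer loop
vertex 0.82 0.063 -3.384
vertex 2.19 0.391 -3.683
vertex 0.65 -0.092 -4.337
endloop
endfacet
facet normal -0.174 -0.157 -0.972
outer loop
vertex 2.02 0.236 -4.635
vertex 2.48 -1.503 -4.436
vertex 0.65 -0.092 -4.337
endloop
endfacet
facet normal -0.254 0.961 -0.111
outer loop
vertex 0.65 -0.092 -4.337
vertex 2.19 0.391 -3.683
vertex 2.02 0.236 -4.635
endloop
endfacet
facet normal 0.951 0.228 -0.207
outer loop
vertex 2.02 0.236 -4.635
vertex 2.65 -1.348 -3.483
vertex 2.48 -1.503 -4.436
endloop
endfacet
facet normal 0.951 0.228 -0.207
outer loop
vertex 2.19 0.391 -3.683
vertex 2.65 -1.348 -3.483
vertex 2.02 0.236 -4.635
endloop
endfacet

endsolid


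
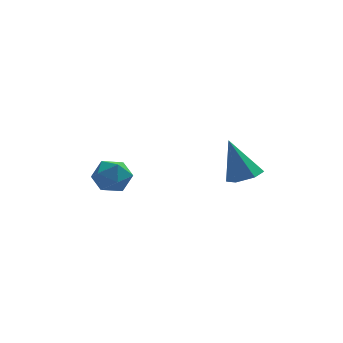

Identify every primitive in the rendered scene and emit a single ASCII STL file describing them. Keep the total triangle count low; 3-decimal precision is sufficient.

solid 
facet normal 0.313 -0.273 -0.910
outer loop
vertex 1.548 -1.631 -1.397
vertex 1.108 -2.261 -1.359
vertex 0.822 -1.609 -1.653
endloop
endfacet
facet normal 0.007 0.998 0.065
outer loop
vertex 1.548 -1.631 -1.397
vertex 0.822 -1.609 -1.653
vertex 0.512 -1.739 0.379
endloop
endfacet
facet normal 0.312 -0.274 -0.910
outer loop
vertex 0.822 -1.609 -1.653
vertex 1.108 -2.261 -1.359
vertex 0.382 -2.24 -1.614
endloop
endfacet
facet normal -0.820 0.566 -0.089
outer loop
vertex 0.822 -1.609 -1.653
vertex 0.382 -2.24 -1.614
vertex 0.512 -1.739 0.379
endloop
endfacet
facet normal 0.312 -0.274 -0.910
outer loop
vertex 0.382 -2.24 -1.614
vertex 1.108 -2.261 -1.359
vertex 0.667 -2.892 -1.32
endloop
endfacet
facet normal -0.929 -0.340 0.146
outer loop
vertex 0.382 -2.24 -1.614
vertex 0.667 -2.892 -1.32
vertex 0.512 -1.739 0.379
endloop
endfacet
facet normal 0.311 -0.274 -0.910
outer loop
vertex 0.667 -2.892 -1.32
vertex 1.108 -2.261 -1.359
vertex 1.394 -2.913 -1.065
endloop
endfacet
facet normal -0.211 -0.818 0.536
outer loop
vertex 0.667 -2.892 -1.32
vertex 1.394 -2.913 -1.065
vertex 0.512 -1.739 0.379
endloop
endfacet
facet normal 0.311 -0.274 -0.910
outer loop
vertex 1.394 -2.913 -1.065
vertex 1.108 -2.261 -1.359
vertex 1.834 -2.283 -1.104
endloop
endfacet
facet normal 0.614 -0.386 0.689
outer loop
vertex 1.394 -2.913 -1.065
vertex 1.834 -2.283 -1.104
vertex 0.512 -1.739 0.379
endloop
endfacet
facet normal 0.311 -0.272 -0.910
outer loop
vertex 1.834 -2.283 -1.104
vertex 1.108 -2.261 -1.359
vertex 1.548 -1.631 -1.397
endloop
endfacet
facet normal 0.723 0.521 0.454
outer loop
vertex 1.834 -2.283 -1.104
vertex 1.548 -1.631 -1.397
vertex 0.512 -1.739 0.379
endloop
endfacet
facet normal -0.368 -0.164 0.915
outer loop
vertex -4.271 0.61 -1.791
vertex -4.464 -0.243 -2.021
vertex -3.659 -0.043 -1.662
endloop
endfacet
facet normal 0.151 0.326 0.933
outer loop
vertex -4.271 0.61 -1.791
vertex -3.659 -0.043 -1.662
vertex -3.401 0.761 -1.985
endloop
endfacet
facet normal -0.037 0.863 0.504
outer loop
vertex -4.271 0.61 -1.791
vertex -3.401 0.761 -1.985
vertex -4.046 1.059 -2.543
endloop
endfacet
facet normal -0.674 0.706 0.220
outer loop
vertex -4.271 0.61 -1.791
vertex -4.046 1.059 -2.543
vertex -4.704 0.438 -2.566
endloop
endfacet
facet normal -0.877 0.071 0.475
outer loop
vertex -4.271 0.61 -1.791
vertex -4.704 0.438 -2.566
vertex -4.464 -0.243 -2.021
endloop
endfacet
facet normal 0.743 0.030 0.669
outer loop
vertex -3.401 0.761 -1.985
vertex -3.659 -0.043 -1.662
vertex -3.056 0.002 -2.334
endloop
endfacet
facet normal -0.096 -0.763 0.640
outer loop
vertex -3.659 -0.043 -1.662
vertex -4.464 -0.243 -2.021
vertex -3.714 -0.619 -2.357
endloop
endfacet
facet normal -0.920 -0.384 -0.075
outer loop
vertex -4.464 -0.243 -2.021
vertex -4.704 0.438 -2.566
vertex -4.359 -0.321 -2.915
endloop
endfacet
facet normal -0.591 0.644 -0.487
outer loop
vertex -4.704 0.438 -2.566
vertex -4.046 1.059 -2.543
vertex -4.101 0.483 -3.238
endloop
endfacet
facet normal 0.438 0.898 -0.027
outer loop
vertex -4.046 1.059 -2.543
vertex -3.401 0.761 -1.985
vertex -3.296 0.683 -2.879
endloop
endfacet
facet normal 0.674 -0.706 -0.220
outer loop
vertex -3.489 -0.17 -3.109
vertex -3.056 0.002 -2.334
vertex -3.714 -0.619 -2.357
endloop
endfacet
facet normal 0.037 -0.863 -0.504
outer loop
vertex -3.489 -0.17 -3.109
vertex -3.714 -0.619 -2.357
vertex -4.359 -0.321 -2.915
endloop
endfacet
facet normal -0.151 -0.326 -0.933
outer loop
vertex -3.489 -0.17 -3.109
vertex -4.359 -0.321 -2.915
vertex -4.101 0.483 -3.238
endloop
endfacet
facet normal 0.368 0.164 -0.915
outer loop
vertex -3.489 -0.17 -3.109
vertex -4.101 0.483 -3.238
vertex -3.296 0.683 -2.879
endloop
endfacet
facet normal 0.877 -0.071 -0.475
outer loop
vertex -3.489 -0.17 -3.109
vertex -3.296 0.683 -2.879
vertex -3.056 0.002 -2.334
endloop
endfacet
facet normal 0.591 -0.644 0.487
outer loop
vertex -3.714 -0.619 -2.357
vertex -3.056 0.002 -2.334
vertex -3.659 -0.043 -1.662
endloop
endfacet
facet normal -0.438 -0.898 0.027
outer loop
vertex -4.359 -0.321 -2.915
vertex -3.714 -0.619 -2.357
vertex -4.464 -0.243 -2.021
endloop
endfacet
facet normal -0.743 -0.030 -0.669
outer loop
vertex -4.101 0.483 -3.238
vertex -4.359 -0.321 -2.915
vertex -4.704 0.438 -2.566
endloop
endfacet
facet normal 0.096 0.763 -0.640
outer loop
vertex -3.296 0.683 -2.879
vertex -4.101 0.483 -3.238
vertex -4.046 1.059 -2.543
endloop
endfacet
facet normal 0.920 0.384 0.075
outer loop
vertex -3.056 0.002 -2.334
vertex -3.296 0.683 -2.879
vertex -3.401 0.761 -1.985
endloop
endfacet

endsolid


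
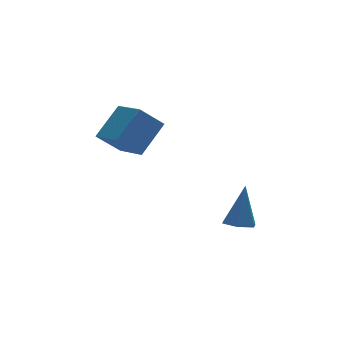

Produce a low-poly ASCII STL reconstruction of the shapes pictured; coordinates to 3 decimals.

solid 
facet normal -0.262 -0.253 -0.931
outer loop
vertex 0.644 1.74 -2.696
vertex 0.31 1.188 -2.452
vertex -0.022 1.789 -2.522
endloop
endfacet
facet normal 0.083 0.996 0.039
outer loop
vertex 0.644 1.74 -2.696
vertex -0.022 1.789 -2.522
vertex 0.79 1.652 -0.748
endloop
endfacet
facet normal -0.262 -0.253 -0.931
outer loop
vertex -0.022 1.789 -2.522
vertex 0.31 1.188 -2.452
vertex -0.356 1.236 -2.278
endloop
endfacet
facet normal -0.713 0.595 0.372
outer loop
vertex -0.022 1.789 -2.522
vertex -0.356 1.236 -2.278
vertex 0.79 1.652 -0.748
endloop
endfacet
facet normal -0.262 -0.253 -0.931
outer loop
vertex -0.356 1.236 -2.278
vertex 0.31 1.188 -2.452
vertex -0.024 0.636 -2.208
endloop
endfacet
facet normal -0.714 -0.322 0.622
outer loop
vertex -0.356 1.236 -2.278
vertex -0.024 0.636 -2.208
vertex 0.79 1.652 -0.748
endloop
endfacet
facet normal -0.262 -0.253 -0.931
outer loop
vertex -0.024 0.636 -2.208
vertex 0.31 1.188 -2.452
vertex 0.642 0.587 -2.382
endloop
endfacet
facet normal 0.079 -0.838 0.539
outer loop
vertex -0.024 0.636 -2.208
vertex 0.642 0.587 -2.382
vertex 0.79 1.652 -0.748
endloop
endfacet
facet normal -0.262 -0.253 -0.931
outer loop
vertex 0.642 0.587 -2.382
vertex 0.31 1.188 -2.452
vertex 0.976 1.139 -2.626
endloop
endfacet
facet normal 0.875 -0.438 0.206
outer loop
vertex 0.642 0.587 -2.382
vertex 0.976 1.139 -2.626
vertex 0.79 1.652 -0.748
endloop
endfacet
facet normal -0.262 -0.253 -0.931
outer loop
vertex 0.976 1.139 -2.626
vertex 0.31 1.188 -2.452
vertex 0.644 1.74 -2.696
endloop
endfacet
facet normal 0.877 0.479 -0.044
outer loop
vertex 0.976 1.139 -2.626
vertex 0.644 1.74 -2.696
vertex 0.79 1.652 -0.748
endloop
endfacet
facet normal -0.686 -0.332 -0.648
outer loop
vertex -4.08 2.412 2.458
vertex -4.334 3.865 1.981
vertex -3.158 2.276 1.552
endloop
endfacet
facet normal 0.164 -0.937 0.308
outer loop
vertex -2.006 2.835 2.639
vertex -4.08 2.412 2.458
vertex -3.158 2.276 1.552
endloop
endfacet
facet normal -0.686 -0.333 -0.647
outer loop
vertex -3.158 2.276 1.552
vertex -4.334 3.865 1.981
vertex -3.412 3.728 1.074
endloop
endfacet
facet normal 0.709 -0.105 -0.697
outer loop
vertex -3.412 3.728 1.074
vertex -2.006 2.835 2.639
vertex -3.158 2.276 1.552
endloop
endfacet
facet normal -0.709 0.105 0.697
outer loop
vertex -4.08 2.412 2.458
vertex -3.182 4.424 3.068
vertex -4.334 3.865 1.981
endloop
endfacet
facet normal 0.164 -0.937 0.308
outer loop
vertex -2.928 2.972 3.546
vertex -4.08 2.412 2.458
vertex -2.006 2.835 2.639
endloop
endfacet
facet normal -0.709 0.105 0.697
outer loop
vertex -2.928 2.972 3.546
vertex -3.182 4.424 3.068
vertex -4.08 2.412 2.458
endloop
endfacet
facet normal -0.164 0.937 -0.308
outer loop
vertex -4.334 3.865 1.981
vertex -3.182 4.424 3.068
vertex -3.412 3.728 1.074
endloop
endfacet
facet normal 0.709 -0.105 -0.697
outer loop
vertex -2.26 4.288 2.162
vertex -2.006 2.835 2.639
vertex -3.412 3.728 1.074
endloop
endfacet
facet normal -0.165 0.937 -0.308
outer loop
vertex -3.412 3.728 1.074
vertex -3.182 4.424 3.068
vertex -2.26 4.288 2.162
endloop
endfacet
facet normal 0.686 0.332 0.647
outer loop
vertex -2.26 4.288 2.162
vertex -2.928 2.972 3.546
vertex -2.006 2.835 2.639
endloop
endfacet
facet normal 0.685 0.333 0.648
outer loop
vertex -3.182 4.424 3.068
vertex -2.928 2.972 3.546
vertex -2.26 4.288 2.162
endloop
endfacet

endsolid


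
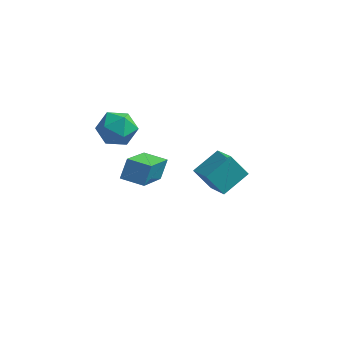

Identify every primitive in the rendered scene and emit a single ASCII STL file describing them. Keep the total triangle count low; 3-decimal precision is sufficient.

solid 
facet normal -0.476 -0.774 -0.418
outer loop
vertex 3.549 0.446 -1.052
vertex 2.907 0.406 -0.248
vertex 2.823 1.186 -1.595
endloop
endfacet
facet normal 0.624 0.040 -0.780
outer loop
vertex 3.393 2.114 -1.092
vertex 3.549 0.446 -1.052
vertex 2.823 1.186 -1.595
endloop
endfacet
facet normal -0.475 -0.774 -0.418
outer loop
vertex 2.823 1.186 -1.595
vertex 2.907 0.406 -0.248
vertex 2.181 1.145 -0.79
endloop
endfacet
facet normal -0.621 0.632 -0.463
outer loop
vertex 2.181 1.145 -0.79
vertex 3.393 2.114 -1.092
vertex 2.823 1.186 -1.595
endloop
endfacet
facet normal 0.620 -0.632 0.464
outer loop
vertex 3.549 0.446 -1.052
vertex 3.477 1.334 0.255
vertex 2.907 0.406 -0.248
endloop
endfacet
facet normal 0.623 0.040 -0.781
outer loop
vertex 4.119 1.375 -0.55
vertex 3.549 0.446 -1.052
vertex 3.393 2.114 -1.092
endloop
endfacet
facet normal 0.621 -0.632 0.463
outer loop
vertex 4.119 1.375 -0.55
vertex 3.477 1.334 0.255
vertex 3.549 0.446 -1.052
endloop
endfacet
facet normal -0.624 -0.040 0.781
outer loop
vertex 2.907 0.406 -0.248
vertex 3.477 1.334 0.255
vertex 2.181 1.145 -0.79
endloop
endfacet
facet normal -0.621 0.632 -0.464
outer loop
vertex 2.751 2.074 -0.288
vertex 3.393 2.114 -1.092
vertex 2.181 1.145 -0.79
endloop
endfacet
facet normal -0.624 -0.039 0.781
outer loop
vertex 2.181 1.145 -0.79
vertex 3.477 1.334 0.255
vertex 2.751 2.074 -0.288
endloop
endfacet
facet normal 0.476 0.774 0.418
outer loop
vertex 2.751 2.074 -0.288
vertex 4.119 1.375 -0.55
vertex 3.393 2.114 -1.092
endloop
endfacet
facet normal 0.476 0.774 0.419
outer loop
vertex 3.477 1.334 0.255
vertex 4.119 1.375 -0.55
vertex 2.751 2.074 -0.288
endloop
endfacet
facet normal -0.994 0.041 0.100
outer loop
vertex -0.866 1.881 -2.867
vertex -0.772 2.375 -2.132
vertex -0.913 3.684 -4.073
endloop
endfacet
facet normal -0.106 -0.555 -0.825
outer loop
vertex 0.032 3.645 -4.168
vertex -0.866 1.881 -2.867
vertex -0.913 3.684 -4.073
endloop
endfacet
facet normal -0.994 0.041 0.100
outer loop
vertex -0.913 3.684 -4.073
vertex -0.772 2.375 -2.132
vertex -0.819 4.178 -3.338
endloop
endfacet
facet normal -0.022 0.831 -0.556
outer loop
vertex -0.819 4.178 -3.338
vertex 0.032 3.645 -4.168
vertex -0.913 3.684 -4.073
endloop
endfacet
facet normal 0.022 -0.831 0.556
outer loop
vertex -0.866 1.881 -2.867
vertex 0.173 2.336 -2.227
vertex -0.772 2.375 -2.132
endloop
endfacet
facet normal -0.106 -0.555 -0.825
outer loop
vertex 0.079 1.842 -2.962
vertex -0.866 1.881 -2.867
vertex 0.032 3.645 -4.168
endloop
endfacet
facet normal 0.022 -0.831 0.556
outer loop
vertex 0.079 1.842 -2.962
vertex 0.173 2.336 -2.227
vertex -0.866 1.881 -2.867
endloop
endfacet
facet normal 0.106 0.555 0.825
outer loop
vertex -0.772 2.375 -2.132
vertex 0.173 2.336 -2.227
vertex -0.819 4.178 -3.338
endloop
endfacet
facet normal -0.022 0.831 -0.556
outer loop
vertex 0.126 4.139 -3.433
vertex 0.032 3.645 -4.168
vertex -0.819 4.178 -3.338
endloop
endfacet
facet normal 0.106 0.555 0.825
outer loop
vertex -0.819 4.178 -3.338
vertex 0.173 2.336 -2.227
vertex 0.126 4.139 -3.433
endloop
endfacet
facet normal 0.994 -0.041 -0.100
outer loop
vertex 0.126 4.139 -3.433
vertex 0.079 1.842 -2.962
vertex 0.032 3.645 -4.168
endloop
endfacet
facet normal 0.994 -0.041 -0.100
outer loop
vertex 0.173 2.336 -2.227
vertex 0.079 1.842 -2.962
vertex 0.126 4.139 -3.433
endloop
endfacet
facet normal -0.428 0.810 0.401
outer loop
vertex -1.596 2.851 -0.547
vertex -1.562 2.502 0.194
vertex -0.938 2.963 -0.071
endloop
endfacet
facet normal -0.042 0.984 -0.173
outer loop
vertex -1.596 2.851 -0.547
vertex -0.938 2.963 -0.071
vertex -0.844 2.826 -0.874
endloop
endfacet
facet normal -0.297 0.616 -0.730
outer loop
vertex -1.596 2.851 -0.547
vertex -0.844 2.826 -0.874
vertex -1.411 2.279 -1.105
endloop
endfacet
facet normal -0.840 0.215 -0.499
outer loop
vertex -1.596 2.851 -0.547
vertex -1.411 2.279 -1.105
vertex -1.854 2.079 -0.445
endloop
endfacet
facet normal -0.921 0.334 0.200
outer loop
vertex -1.596 2.851 -0.547
vertex -1.854 2.079 -0.445
vertex -1.562 2.502 0.194
endloop
endfacet
facet normal 0.630 0.774 -0.058
outer loop
vertex -0.844 2.826 -0.874
vertex -0.938 2.963 -0.071
vertex -0.346 2.461 -0.335
endloop
endfacet
facet normal 0.006 0.492 0.870
outer loop
vertex -0.938 2.963 -0.071
vertex -1.562 2.502 0.194
vertex -0.789 2.261 0.325
endloop
endfacet
facet normal -0.792 -0.276 0.545
outer loop
vertex -1.562 2.502 0.194
vertex -1.854 2.079 -0.445
vertex -1.356 1.714 0.094
endloop
endfacet
facet normal -0.660 -0.470 -0.586
outer loop
vertex -1.854 2.079 -0.445
vertex -1.411 2.279 -1.105
vertex -1.262 1.577 -0.709
endloop
endfacet
facet normal 0.218 0.179 -0.959
outer loop
vertex -1.411 2.279 -1.105
vertex -0.844 2.826 -0.874
vertex -0.638 2.038 -0.974
endloop
endfacet
facet normal 0.840 -0.215 0.499
outer loop
vertex -0.604 1.689 -0.233
vertex -0.346 2.461 -0.335
vertex -0.789 2.261 0.325
endloop
endfacet
facet normal 0.297 -0.616 0.730
outer loop
vertex -0.604 1.689 -0.233
vertex -0.789 2.261 0.325
vertex -1.356 1.714 0.094
endloop
endfacet
facet normal 0.042 -0.984 0.173
outer loop
vertex -0.604 1.689 -0.233
vertex -1.356 1.714 0.094
vertex -1.262 1.577 -0.709
endloop
endfacet
facet normal 0.428 -0.810 -0.401
outer loop
vertex -0.604 1.689 -0.233
vertex -1.262 1.577 -0.709
vertex -0.638 2.038 -0.974
endloop
endfacet
facet normal 0.921 -0.334 -0.200
outer loop
vertex -0.604 1.689 -0.233
vertex -0.638 2.038 -0.974
vertex -0.346 2.461 -0.335
endloop
endfacet
facet normal 0.660 0.470 0.586
outer loop
vertex -0.789 2.261 0.325
vertex -0.346 2.461 -0.335
vertex -0.938 2.963 -0.071
endloop
endfacet
facet normal -0.218 -0.179 0.959
outer loop
vertex -1.356 1.714 0.094
vertex -0.789 2.261 0.325
vertex -1.562 2.502 0.194
endloop
endfacet
facet normal -0.630 -0.774 0.058
outer loop
vertex -1.262 1.577 -0.709
vertex -1.356 1.714 0.094
vertex -1.854 2.079 -0.445
endloop
endfacet
facet normal -0.006 -0.492 -0.870
outer loop
vertex -0.638 2.038 -0.974
vertex -1.262 1.577 -0.709
vertex -1.411 2.279 -1.105
endloop
endfacet
facet normal 0.792 0.276 -0.545
outer loop
vertex -0.346 2.461 -0.335
vertex -0.638 2.038 -0.974
vertex -0.844 2.826 -0.874
endloop
endfacet

endsolid


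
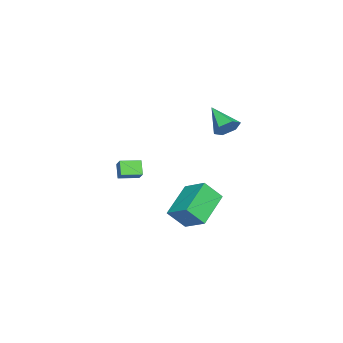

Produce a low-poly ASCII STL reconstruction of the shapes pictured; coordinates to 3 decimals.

solid 
facet normal -0.469 -0.752 -0.463
outer loop
vertex 4.61 -0.13 -3.517
vertex 2.802 0.363 -2.484
vertex 4.264 0.704 -4.521
endloop
endfacet
facet normal 0.845 -0.230 -0.482
outer loop
vertex 4.958 1.817 -3.836
vertex 4.61 -0.13 -3.517
vertex 4.264 0.704 -4.521
endloop
endfacet
facet normal -0.469 -0.753 -0.462
outer loop
vertex 4.264 0.704 -4.521
vertex 2.802 0.363 -2.484
vertex 2.455 1.196 -3.488
endloop
endfacet
facet normal -0.257 0.618 -0.743
outer loop
vertex 2.455 1.196 -3.488
vertex 4.958 1.817 -3.836
vertex 4.264 0.704 -4.521
endloop
endfacet
facet normal 0.256 -0.618 0.744
outer loop
vertex 4.61 -0.13 -3.517
vertex 3.496 1.476 -1.799
vertex 2.802 0.363 -2.484
endloop
endfacet
facet normal 0.845 -0.230 -0.483
outer loop
vertex 5.305 0.984 -2.832
vertex 4.61 -0.13 -3.517
vertex 4.958 1.817 -3.836
endloop
endfacet
facet normal 0.257 -0.617 0.744
outer loop
vertex 5.305 0.984 -2.832
vertex 3.496 1.476 -1.799
vertex 4.61 -0.13 -3.517
endloop
endfacet
facet normal -0.845 0.230 0.483
outer loop
vertex 2.802 0.363 -2.484
vertex 3.496 1.476 -1.799
vertex 2.455 1.196 -3.488
endloop
endfacet
facet normal -0.257 0.617 -0.744
outer loop
vertex 3.15 2.31 -2.803
vertex 4.958 1.817 -3.836
vertex 2.455 1.196 -3.488
endloop
endfacet
facet normal -0.845 0.230 0.483
outer loop
vertex 2.455 1.196 -3.488
vertex 3.496 1.476 -1.799
vertex 3.15 2.31 -2.803
endloop
endfacet
facet normal 0.469 0.752 0.462
outer loop
vertex 3.15 2.31 -2.803
vertex 5.305 0.984 -2.832
vertex 4.958 1.817 -3.836
endloop
endfacet
facet normal 0.469 0.752 0.463
outer loop
vertex 3.496 1.476 -1.799
vertex 5.305 0.984 -2.832
vertex 3.15 2.31 -2.803
endloop
endfacet
facet normal -0.668 -0.392 -0.633
outer loop
vertex 2.197 -3.258 -1.597
vertex 1.713 -2.286 -1.688
vertex 2.746 -3.051 -2.305
endloop
endfacet
facet normal 0.444 -0.892 0.083
outer loop
vertex 3.287 -2.734 -1.792
vertex 2.197 -3.258 -1.597
vertex 2.746 -3.051 -2.305
endloop
endfacet
facet normal -0.668 -0.392 -0.633
outer loop
vertex 2.746 -3.051 -2.305
vertex 1.713 -2.286 -1.688
vertex 2.262 -2.079 -2.396
endloop
endfacet
facet normal 0.598 0.225 -0.769
outer loop
vertex 2.262 -2.079 -2.396
vertex 3.287 -2.734 -1.792
vertex 2.746 -3.051 -2.305
endloop
endfacet
facet normal -0.598 -0.225 0.769
outer loop
vertex 2.197 -3.258 -1.597
vertex 2.254 -1.969 -1.175
vertex 1.713 -2.286 -1.688
endloop
endfacet
facet normal 0.444 -0.892 0.083
outer loop
vertex 2.738 -2.941 -1.084
vertex 2.197 -3.258 -1.597
vertex 3.287 -2.734 -1.792
endloop
endfacet
facet normal -0.598 -0.225 0.769
outer loop
vertex 2.738 -2.941 -1.084
vertex 2.254 -1.969 -1.175
vertex 2.197 -3.258 -1.597
endloop
endfacet
facet normal -0.444 0.892 -0.083
outer loop
vertex 1.713 -2.286 -1.688
vertex 2.254 -1.969 -1.175
vertex 2.262 -2.079 -2.396
endloop
endfacet
facet normal 0.598 0.225 -0.769
outer loop
vertex 2.803 -1.762 -1.883
vertex 3.287 -2.734 -1.792
vertex 2.262 -2.079 -2.396
endloop
endfacet
facet normal -0.444 0.892 -0.083
outer loop
vertex 2.262 -2.079 -2.396
vertex 2.254 -1.969 -1.175
vertex 2.803 -1.762 -1.883
endloop
endfacet
facet normal 0.668 0.392 0.633
outer loop
vertex 2.803 -1.762 -1.883
vertex 2.738 -2.941 -1.084
vertex 3.287 -2.734 -1.792
endloop
endfacet
facet normal 0.668 0.392 0.633
outer loop
vertex 2.254 -1.969 -1.175
vertex 2.738 -2.941 -1.084
vertex 2.803 -1.762 -1.883
endloop
endfacet
facet normal 0.572 0.595 -0.565
outer loop
vertex -1.742 1.796 0.23
vertex -2.05 1.481 -0.414
vertex -2.382 2.108 -0.09
endloop
endfacet
facet normal -0.223 0.436 0.872
outer loop
vertex -1.742 1.796 0.23
vertex -2.382 2.108 -0.09
vertex -3.05 0.439 0.574
endloop
endfacet
facet normal 0.572 0.595 -0.565
outer loop
vertex -2.382 2.108 -0.09
vertex -2.05 1.481 -0.414
vertex -2.689 1.792 -0.734
endloop
endfacet
facet normal -0.878 0.433 0.206
outer loop
vertex -2.382 2.108 -0.09
vertex -2.689 1.792 -0.734
vertex -3.05 0.439 0.574
endloop
endfacet
facet normal 0.572 0.595 -0.564
outer loop
vertex -2.689 1.792 -0.734
vertex -2.05 1.481 -0.414
vertex -2.357 1.166 -1.058
endloop
endfacet
facet normal -0.860 -0.217 -0.462
outer loop
vertex -2.689 1.792 -0.734
vertex -2.357 1.166 -1.058
vertex -3.05 0.439 0.574
endloop
endfacet
facet normal 0.572 0.595 -0.564
outer loop
vertex -2.357 1.166 -1.058
vertex -2.05 1.481 -0.414
vertex -1.717 0.854 -0.738
endloop
endfacet
facet normal -0.189 -0.865 -0.465
outer loop
vertex -2.357 1.166 -1.058
vertex -1.717 0.854 -0.738
vertex -3.05 0.439 0.574
endloop
endfacet
facet normal 0.572 0.595 -0.564
outer loop
vertex -1.717 0.854 -0.738
vertex -2.05 1.481 -0.414
vertex -1.41 1.169 -0.094
endloop
endfacet
facet normal 0.465 -0.862 0.200
outer loop
vertex -1.717 0.854 -0.738
vertex -1.41 1.169 -0.094
vertex -3.05 0.439 0.574
endloop
endfacet
facet normal 0.572 0.595 -0.565
outer loop
vertex -1.41 1.169 -0.094
vertex -2.05 1.481 -0.414
vertex -1.742 1.796 0.23
endloop
endfacet
facet normal 0.448 -0.212 0.869
outer loop
vertex -1.41 1.169 -0.094
vertex -1.742 1.796 0.23
vertex -3.05 0.439 0.574
endloop
endfacet

endsolid


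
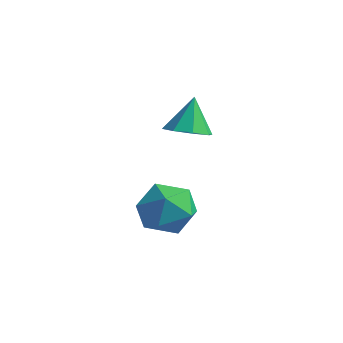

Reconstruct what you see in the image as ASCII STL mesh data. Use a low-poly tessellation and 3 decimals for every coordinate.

solid 
facet normal 0.130 0.048 0.990
outer loop
vertex -2.272 -0.929 -1.228
vertex -3.323 -1.587 -1.058
vertex -2.226 -2.178 -1.174
endloop
endfacet
facet normal 0.758 0.056 0.650
outer loop
vertex -2.272 -0.929 -1.228
vertex -2.226 -2.178 -1.174
vertex -1.543 -1.563 -2.023
endloop
endfacet
facet normal 0.761 0.615 0.207
outer loop
vertex -2.272 -0.929 -1.228
vertex -1.543 -1.563 -2.023
vertex -2.217 -0.592 -2.432
endloop
endfacet
facet normal 0.135 0.953 0.273
outer loop
vertex -2.272 -0.929 -1.228
vertex -2.217 -0.592 -2.432
vertex -3.317 -0.607 -1.836
endloop
endfacet
facet normal -0.255 0.602 0.757
outer loop
vertex -2.272 -0.929 -1.228
vertex -3.317 -0.607 -1.836
vertex -3.323 -1.587 -1.058
endloop
endfacet
facet normal 0.803 -0.537 0.257
outer loop
vertex -1.543 -1.563 -2.023
vertex -2.226 -2.178 -1.174
vertex -2.143 -2.613 -2.344
endloop
endfacet
facet normal -0.212 -0.551 0.807
outer loop
vertex -2.226 -2.178 -1.174
vertex -3.323 -1.587 -1.058
vertex -3.243 -2.628 -1.748
endloop
endfacet
facet normal -0.835 0.346 0.429
outer loop
vertex -3.323 -1.587 -1.058
vertex -3.317 -0.607 -1.836
vertex -3.917 -1.657 -2.157
endloop
endfacet
facet normal -0.204 0.913 -0.354
outer loop
vertex -3.317 -0.607 -1.836
vertex -2.217 -0.592 -2.432
vertex -3.234 -1.042 -3.006
endloop
endfacet
facet normal 0.808 0.367 -0.460
outer loop
vertex -2.217 -0.592 -2.432
vertex -1.543 -1.563 -2.023
vertex -2.137 -1.633 -3.122
endloop
endfacet
facet normal -0.135 -0.953 -0.273
outer loop
vertex -3.188 -2.291 -2.952
vertex -2.143 -2.613 -2.344
vertex -3.243 -2.628 -1.748
endloop
endfacet
facet normal -0.761 -0.615 -0.207
outer loop
vertex -3.188 -2.291 -2.952
vertex -3.243 -2.628 -1.748
vertex -3.917 -1.657 -2.157
endloop
endfacet
facet normal -0.758 -0.056 -0.650
outer loop
vertex -3.188 -2.291 -2.952
vertex -3.917 -1.657 -2.157
vertex -3.234 -1.042 -3.006
endloop
endfacet
facet normal -0.130 -0.048 -0.990
outer loop
vertex -3.188 -2.291 -2.952
vertex -3.234 -1.042 -3.006
vertex -2.137 -1.633 -3.122
endloop
endfacet
facet normal 0.255 -0.602 -0.757
outer loop
vertex -3.188 -2.291 -2.952
vertex -2.137 -1.633 -3.122
vertex -2.143 -2.613 -2.344
endloop
endfacet
facet normal 0.204 -0.913 0.354
outer loop
vertex -3.243 -2.628 -1.748
vertex -2.143 -2.613 -2.344
vertex -2.226 -2.178 -1.174
endloop
endfacet
facet normal -0.808 -0.367 0.460
outer loop
vertex -3.917 -1.657 -2.157
vertex -3.243 -2.628 -1.748
vertex -3.323 -1.587 -1.058
endloop
endfacet
facet normal -0.803 0.537 -0.257
outer loop
vertex -3.234 -1.042 -3.006
vertex -3.917 -1.657 -2.157
vertex -3.317 -0.607 -1.836
endloop
endfacet
facet normal 0.212 0.551 -0.807
outer loop
vertex -2.137 -1.633 -3.122
vertex -3.234 -1.042 -3.006
vertex -2.217 -0.592 -2.432
endloop
endfacet
facet normal 0.835 -0.346 -0.429
outer loop
vertex -2.143 -2.613 -2.344
vertex -2.137 -1.633 -3.122
vertex -1.543 -1.563 -2.023
endloop
endfacet
facet normal 0.143 -0.381 -0.913
outer loop
vertex -2.102 -0.941 1.642
vertex -2.825 -0.465 1.33
vertex -1.922 -0.303 1.404
endloop
endfacet
facet normal 0.777 0.016 0.630
outer loop
vertex -2.102 -0.941 1.642
vertex -1.922 -0.303 1.404
vertex -3.055 0.145 2.79
endloop
endfacet
facet normal 0.143 -0.382 -0.913
outer loop
vertex -1.922 -0.303 1.404
vertex -2.825 -0.465 1.33
vertex -2.271 0.24 1.122
endloop
endfacet
facet normal 0.689 0.629 0.360
outer loop
vertex -1.922 -0.303 1.404
vertex -2.271 0.24 1.122
vertex -3.055 0.145 2.79
endloop
endfacet
facet normal 0.144 -0.382 -0.913
outer loop
vertex -2.271 0.24 1.122
vertex -2.825 -0.465 1.33
vertex -2.944 0.369 0.962
endloop
endfacet
facet normal 0.157 0.979 0.130
outer loop
vertex -2.271 0.24 1.122
vertex -2.944 0.369 0.962
vertex -3.055 0.145 2.79
endloop
endfacet
facet normal 0.144 -0.382 -0.913
outer loop
vertex -2.944 0.369 0.962
vertex -2.825 -0.465 1.33
vertex -3.547 0.01 1.017
endloop
endfacet
facet normal -0.505 0.860 0.075
outer loop
vertex -2.944 0.369 0.962
vertex -3.547 0.01 1.017
vertex -3.055 0.145 2.79
endloop
endfacet
facet normal 0.145 -0.381 -0.913
outer loop
vertex -3.547 0.01 1.017
vertex -2.825 -0.465 1.33
vertex -3.727 -0.628 1.255
endloop
endfacet
facet normal -0.912 0.342 0.227
outer loop
vertex -3.547 0.01 1.017
vertex -3.727 -0.628 1.255
vertex -3.055 0.145 2.79
endloop
endfacet
facet normal 0.145 -0.382 -0.913
outer loop
vertex -3.727 -0.628 1.255
vertex -2.825 -0.465 1.33
vertex -3.378 -1.17 1.537
endloop
endfacet
facet normal -0.824 -0.272 0.497
outer loop
vertex -3.727 -0.628 1.255
vertex -3.378 -1.17 1.537
vertex -3.055 0.145 2.79
endloop
endfacet
facet normal 0.144 -0.381 -0.913
outer loop
vertex -3.378 -1.17 1.537
vertex -2.825 -0.465 1.33
vertex -2.705 -1.3 1.697
endloop
endfacet
facet normal -0.293 -0.621 0.727
outer loop
vertex -3.378 -1.17 1.537
vertex -2.705 -1.3 1.697
vertex -3.055 0.145 2.79
endloop
endfacet
facet normal 0.143 -0.381 -0.913
outer loop
vertex -2.705 -1.3 1.697
vertex -2.825 -0.465 1.33
vertex -2.102 -0.941 1.642
endloop
endfacet
facet normal 0.370 -0.502 0.782
outer loop
vertex -2.705 -1.3 1.697
vertex -2.102 -0.941 1.642
vertex -3.055 0.145 2.79
endloop
endfacet

endsolid


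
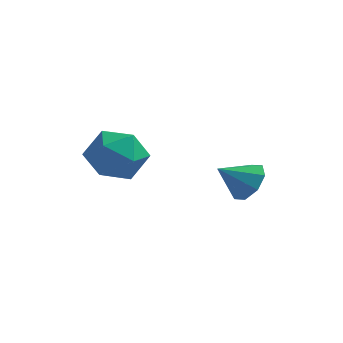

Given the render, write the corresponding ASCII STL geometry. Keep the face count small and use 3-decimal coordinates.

solid 
facet normal -0.075 -0.140 0.987
outer loop
vertex -0.19 0.98 -0.459
vertex 0.185 0.059 -0.561
vertex 0.796 0.834 -0.405
endloop
endfacet
facet normal 0.035 0.548 0.835
outer loop
vertex -0.19 0.98 -0.459
vertex 0.796 0.834 -0.405
vertex 0.434 1.619 -0.905
endloop
endfacet
facet normal -0.493 0.767 0.409
outer loop
vertex -0.19 0.98 -0.459
vertex 0.434 1.619 -0.905
vertex -0.401 1.33 -1.37
endloop
endfacet
facet normal -0.930 0.214 0.298
outer loop
vertex -0.19 0.98 -0.459
vertex -0.401 1.33 -1.37
vertex -0.555 0.366 -1.157
endloop
endfacet
facet normal -0.671 -0.346 0.655
outer loop
vertex -0.19 0.98 -0.459
vertex -0.555 0.366 -1.157
vertex 0.185 0.059 -0.561
endloop
endfacet
facet normal 0.647 0.599 0.472
outer loop
vertex 0.434 1.619 -0.905
vertex 0.796 0.834 -0.405
vertex 1.195 1.094 -1.283
endloop
endfacet
facet normal 0.469 -0.515 0.718
outer loop
vertex 0.796 0.834 -0.405
vertex 0.185 0.059 -0.561
vertex 1.041 0.13 -1.07
endloop
endfacet
facet normal -0.497 -0.849 0.179
outer loop
vertex 0.185 0.059 -0.561
vertex -0.555 0.366 -1.157
vertex 0.206 -0.159 -1.535
endloop
endfacet
facet normal -0.915 0.058 -0.399
outer loop
vertex -0.555 0.366 -1.157
vertex -0.401 1.33 -1.37
vertex -0.156 0.626 -2.035
endloop
endfacet
facet normal -0.209 0.953 -0.218
outer loop
vertex -0.401 1.33 -1.37
vertex 0.434 1.619 -0.905
vertex 0.455 1.401 -1.879
endloop
endfacet
facet normal 0.930 -0.214 -0.298
outer loop
vertex 0.83 0.48 -1.981
vertex 1.195 1.094 -1.283
vertex 1.041 0.13 -1.07
endloop
endfacet
facet normal 0.493 -0.767 -0.409
outer loop
vertex 0.83 0.48 -1.981
vertex 1.041 0.13 -1.07
vertex 0.206 -0.159 -1.535
endloop
endfacet
facet normal -0.035 -0.548 -0.835
outer loop
vertex 0.83 0.48 -1.981
vertex 0.206 -0.159 -1.535
vertex -0.156 0.626 -2.035
endloop
endfacet
facet normal 0.075 0.140 -0.987
outer loop
vertex 0.83 0.48 -1.981
vertex -0.156 0.626 -2.035
vertex 0.455 1.401 -1.879
endloop
endfacet
facet normal 0.671 0.346 -0.655
outer loop
vertex 0.83 0.48 -1.981
vertex 0.455 1.401 -1.879
vertex 1.195 1.094 -1.283
endloop
endfacet
facet normal 0.915 -0.058 0.399
outer loop
vertex 1.041 0.13 -1.07
vertex 1.195 1.094 -1.283
vertex 0.796 0.834 -0.405
endloop
endfacet
facet normal 0.209 -0.953 0.218
outer loop
vertex 0.206 -0.159 -1.535
vertex 1.041 0.13 -1.07
vertex 0.185 0.059 -0.561
endloop
endfacet
facet normal -0.647 -0.599 -0.472
outer loop
vertex -0.156 0.626 -2.035
vertex 0.206 -0.159 -1.535
vertex -0.555 0.366 -1.157
endloop
endfacet
facet normal -0.469 0.515 -0.718
outer loop
vertex 0.455 1.401 -1.879
vertex -0.156 0.626 -2.035
vertex -0.401 1.33 -1.37
endloop
endfacet
facet normal 0.497 0.849 -0.179
outer loop
vertex 1.195 1.094 -1.283
vertex 0.455 1.401 -1.879
vertex 0.434 1.619 -0.905
endloop
endfacet
facet normal 0.673 0.450 -0.587
outer loop
vertex 4.068 2.016 -2.656
vertex 3.627 2.608 -2.708
vertex 4.168 2.397 -2.249
endloop
endfacet
facet normal 0.273 -0.735 0.621
outer loop
vertex 4.068 2.016 -2.656
vertex 4.168 2.397 -2.249
vertex 2.853 2.092 -2.032
endloop
endfacet
facet normal 0.673 0.449 -0.588
outer loop
vertex 4.168 2.397 -2.249
vertex 3.627 2.608 -2.708
vertex 3.952 2.902 -2.111
endloop
endfacet
facet normal 0.200 -0.178 0.964
outer loop
vertex 4.168 2.397 -2.249
vertex 3.952 2.902 -2.111
vertex 2.853 2.092 -2.032
endloop
endfacet
facet normal 0.673 0.449 -0.588
outer loop
vertex 3.952 2.902 -2.111
vertex 3.627 2.608 -2.708
vertex 3.545 3.235 -2.323
endloop
endfacet
facet normal -0.192 0.350 0.917
outer loop
vertex 3.952 2.902 -2.111
vertex 3.545 3.235 -2.323
vertex 2.853 2.092 -2.032
endloop
endfacet
facet normal 0.673 0.449 -0.588
outer loop
vertex 3.545 3.235 -2.323
vertex 3.627 2.608 -2.708
vertex 3.186 3.201 -2.76
endloop
endfacet
facet normal -0.672 0.537 0.510
outer loop
vertex 3.545 3.235 -2.323
vertex 3.186 3.201 -2.76
vertex 2.853 2.092 -2.032
endloop
endfacet
facet normal 0.673 0.449 -0.588
outer loop
vertex 3.186 3.201 -2.76
vertex 3.627 2.608 -2.708
vertex 3.086 2.819 -3.166
endloop
endfacet
facet normal -0.961 0.275 -0.022
outer loop
vertex 3.186 3.201 -2.76
vertex 3.086 2.819 -3.166
vertex 2.853 2.092 -2.032
endloop
endfacet
facet normal 0.673 0.449 -0.588
outer loop
vertex 3.086 2.819 -3.166
vertex 3.627 2.608 -2.708
vertex 3.302 2.315 -3.304
endloop
endfacet
facet normal -0.888 -0.281 -0.363
outer loop
vertex 3.086 2.819 -3.166
vertex 3.302 2.315 -3.304
vertex 2.853 2.092 -2.032
endloop
endfacet
facet normal 0.673 0.450 -0.588
outer loop
vertex 3.302 2.315 -3.304
vertex 3.627 2.608 -2.708
vertex 3.709 1.982 -3.093
endloop
endfacet
facet normal -0.497 -0.808 -0.317
outer loop
vertex 3.302 2.315 -3.304
vertex 3.709 1.982 -3.093
vertex 2.853 2.092 -2.032
endloop
endfacet
facet normal 0.673 0.450 -0.588
outer loop
vertex 3.709 1.982 -3.093
vertex 3.627 2.608 -2.708
vertex 4.068 2.016 -2.656
endloop
endfacet
facet normal -0.016 -0.996 0.090
outer loop
vertex 3.709 1.982 -3.093
vertex 4.068 2.016 -2.656
vertex 2.853 2.092 -2.032
endloop
endfacet

endsolid


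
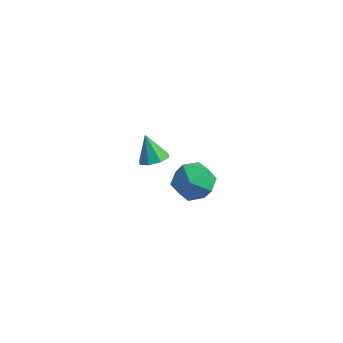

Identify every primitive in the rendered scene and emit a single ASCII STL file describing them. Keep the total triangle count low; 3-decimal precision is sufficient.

solid 
facet normal 0.453 -0.242 -0.858
outer loop
vertex 3.615 -2.23 2.885
vertex 3.043 -2.412 2.634
vertex 3.38 -1.856 2.655
endloop
endfacet
facet normal 0.485 0.659 0.575
outer loop
vertex 3.615 -2.23 2.885
vertex 3.38 -1.856 2.655
vertex 2.477 -2.108 3.706
endloop
endfacet
facet normal 0.454 -0.243 -0.857
outer loop
vertex 3.38 -1.856 2.655
vertex 3.043 -2.412 2.634
vertex 2.949 -1.808 2.413
endloop
endfacet
facet normal -0.015 0.975 0.221
outer loop
vertex 3.38 -1.856 2.655
vertex 2.949 -1.808 2.413
vertex 2.477 -2.108 3.706
endloop
endfacet
facet normal 0.454 -0.243 -0.857
outer loop
vertex 2.949 -1.808 2.413
vertex 3.043 -2.412 2.634
vertex 2.572 -2.113 2.3
endloop
endfacet
facet normal -0.620 0.783 -0.045
outer loop
vertex 2.949 -1.808 2.413
vertex 2.572 -2.113 2.3
vertex 2.477 -2.108 3.706
endloop
endfacet
facet normal 0.454 -0.243 -0.857
outer loop
vertex 2.572 -2.113 2.3
vertex 3.043 -2.412 2.634
vertex 2.472 -2.593 2.383
endloop
endfacet
facet normal -0.979 0.192 -0.067
outer loop
vertex 2.572 -2.113 2.3
vertex 2.472 -2.593 2.383
vertex 2.477 -2.108 3.706
endloop
endfacet
facet normal 0.454 -0.243 -0.857
outer loop
vertex 2.472 -2.593 2.383
vertex 3.043 -2.412 2.634
vertex 2.706 -2.967 2.613
endloop
endfacet
facet normal -0.879 -0.447 0.167
outer loop
vertex 2.472 -2.593 2.383
vertex 2.706 -2.967 2.613
vertex 2.477 -2.108 3.706
endloop
endfacet
facet normal 0.453 -0.243 -0.858
outer loop
vertex 2.706 -2.967 2.613
vertex 3.043 -2.412 2.634
vertex 3.138 -3.016 2.855
endloop
endfacet
facet normal -0.379 -0.765 0.521
outer loop
vertex 2.706 -2.967 2.613
vertex 3.138 -3.016 2.855
vertex 2.477 -2.108 3.706
endloop
endfacet
facet normal 0.453 -0.243 -0.858
outer loop
vertex 3.138 -3.016 2.855
vertex 3.043 -2.412 2.634
vertex 3.514 -2.711 2.967
endloop
endfacet
facet normal 0.229 -0.572 0.788
outer loop
vertex 3.138 -3.016 2.855
vertex 3.514 -2.711 2.967
vertex 2.477 -2.108 3.706
endloop
endfacet
facet normal 0.453 -0.241 -0.858
outer loop
vertex 3.514 -2.711 2.967
vertex 3.043 -2.412 2.634
vertex 3.615 -2.23 2.885
endloop
endfacet
facet normal 0.586 0.015 0.810
outer loop
vertex 3.514 -2.711 2.967
vertex 3.615 -2.23 2.885
vertex 2.477 -2.108 3.706
endloop
endfacet
facet normal -0.107 0.522 0.846
outer loop
vertex 2.769 2.014 -1.906
vertex 2.471 1.102 -1.381
vertex 3.526 1.389 -1.425
endloop
endfacet
facet normal 0.397 0.811 0.430
outer loop
vertex 2.769 2.014 -1.906
vertex 3.526 1.389 -1.425
vertex 3.718 1.818 -2.412
endloop
endfacet
facet normal 0.097 0.976 -0.196
outer loop
vertex 2.769 2.014 -1.906
vertex 3.718 1.818 -2.412
vertex 2.783 1.797 -2.978
endloop
endfacet
facet normal -0.591 0.789 -0.167
outer loop
vertex 2.769 2.014 -1.906
vertex 2.783 1.797 -2.978
vertex 2.012 1.354 -2.341
endloop
endfacet
facet normal -0.717 0.509 0.476
outer loop
vertex 2.769 2.014 -1.906
vertex 2.012 1.354 -2.341
vertex 2.471 1.102 -1.381
endloop
endfacet
facet normal 0.896 0.316 0.312
outer loop
vertex 3.718 1.818 -2.412
vertex 3.526 1.389 -1.425
vertex 4.008 0.786 -2.199
endloop
endfacet
facet normal 0.082 -0.152 0.985
outer loop
vertex 3.526 1.389 -1.425
vertex 2.471 1.102 -1.381
vertex 3.237 0.343 -1.562
endloop
endfacet
facet normal -0.905 -0.175 0.387
outer loop
vertex 2.471 1.102 -1.381
vertex 2.012 1.354 -2.341
vertex 2.302 0.322 -2.128
endloop
endfacet
facet normal -0.702 0.280 -0.655
outer loop
vertex 2.012 1.354 -2.341
vertex 2.783 1.797 -2.978
vertex 2.494 0.751 -3.115
endloop
endfacet
facet normal 0.411 0.582 -0.701
outer loop
vertex 2.783 1.797 -2.978
vertex 3.718 1.818 -2.412
vertex 3.549 1.038 -3.159
endloop
endfacet
facet normal 0.591 -0.789 0.167
outer loop
vertex 3.251 0.126 -2.634
vertex 4.008 0.786 -2.199
vertex 3.237 0.343 -1.562
endloop
endfacet
facet normal -0.097 -0.976 0.196
outer loop
vertex 3.251 0.126 -2.634
vertex 3.237 0.343 -1.562
vertex 2.302 0.322 -2.128
endloop
endfacet
facet normal -0.397 -0.811 -0.430
outer loop
vertex 3.251 0.126 -2.634
vertex 2.302 0.322 -2.128
vertex 2.494 0.751 -3.115
endloop
endfacet
facet normal 0.107 -0.522 -0.846
outer loop
vertex 3.251 0.126 -2.634
vertex 2.494 0.751 -3.115
vertex 3.549 1.038 -3.159
endloop
endfacet
facet normal 0.717 -0.509 -0.476
outer loop
vertex 3.251 0.126 -2.634
vertex 3.549 1.038 -3.159
vertex 4.008 0.786 -2.199
endloop
endfacet
facet normal 0.702 -0.280 0.655
outer loop
vertex 3.237 0.343 -1.562
vertex 4.008 0.786 -2.199
vertex 3.526 1.389 -1.425
endloop
endfacet
facet normal -0.411 -0.582 0.701
outer loop
vertex 2.302 0.322 -2.128
vertex 3.237 0.343 -1.562
vertex 2.471 1.102 -1.381
endloop
endfacet
facet normal -0.896 -0.316 -0.312
outer loop
vertex 2.494 0.751 -3.115
vertex 2.302 0.322 -2.128
vertex 2.012 1.354 -2.341
endloop
endfacet
facet normal -0.082 0.152 -0.985
outer loop
vertex 3.549 1.038 -3.159
vertex 2.494 0.751 -3.115
vertex 2.783 1.797 -2.978
endloop
endfacet
facet normal 0.905 0.175 -0.387
outer loop
vertex 4.008 0.786 -2.199
vertex 3.549 1.038 -3.159
vertex 3.718 1.818 -2.412
endloop
endfacet

endsolid
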